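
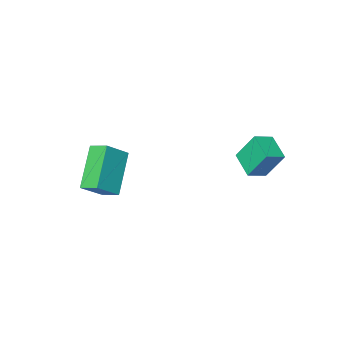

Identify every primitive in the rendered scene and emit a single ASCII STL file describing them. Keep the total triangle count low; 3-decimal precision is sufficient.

solid 
facet normal -0.755 -0.006 -0.656
outer loop
vertex 2.549 -2.678 -1.41
vertex 3.724 -1.575 -2.773
vertex 2.865 -3.453 -1.766
endloop
endfacet
facet normal -0.557 -0.523 0.645
outer loop
vertex 3.876 -3.445 -0.887
vertex 2.549 -2.678 -1.41
vertex 2.865 -3.453 -1.766
endloop
endfacet
facet normal -0.755 -0.006 -0.655
outer loop
vertex 2.865 -3.453 -1.766
vertex 3.724 -1.575 -2.773
vertex 4.039 -2.35 -3.129
endloop
endfacet
facet normal 0.347 -0.852 -0.391
outer loop
vertex 4.039 -2.35 -3.129
vertex 3.876 -3.445 -0.887
vertex 2.865 -3.453 -1.766
endloop
endfacet
facet normal -0.347 0.853 0.391
outer loop
vertex 2.549 -2.678 -1.41
vertex 4.735 -1.567 -1.894
vertex 3.724 -1.575 -2.773
endloop
endfacet
facet normal -0.557 -0.523 0.646
outer loop
vertex 3.561 -2.67 -0.531
vertex 2.549 -2.678 -1.41
vertex 3.876 -3.445 -0.887
endloop
endfacet
facet normal -0.347 0.852 0.391
outer loop
vertex 3.561 -2.67 -0.531
vertex 4.735 -1.567 -1.894
vertex 2.549 -2.678 -1.41
endloop
endfacet
facet normal 0.557 0.523 -0.645
outer loop
vertex 3.724 -1.575 -2.773
vertex 4.735 -1.567 -1.894
vertex 4.039 -2.35 -3.129
endloop
endfacet
facet normal 0.347 -0.853 -0.391
outer loop
vertex 5.051 -2.342 -2.25
vertex 3.876 -3.445 -0.887
vertex 4.039 -2.35 -3.129
endloop
endfacet
facet normal 0.556 0.523 -0.645
outer loop
vertex 4.039 -2.35 -3.129
vertex 4.735 -1.567 -1.894
vertex 5.051 -2.342 -2.25
endloop
endfacet
facet normal 0.755 0.006 0.656
outer loop
vertex 5.051 -2.342 -2.25
vertex 3.561 -2.67 -0.531
vertex 3.876 -3.445 -0.887
endloop
endfacet
facet normal 0.755 0.007 0.656
outer loop
vertex 4.735 -1.567 -1.894
vertex 3.561 -2.67 -0.531
vertex 5.051 -2.342 -2.25
endloop
endfacet
facet normal -0.328 0.376 0.866
outer loop
vertex -0.72 1.355 0.726
vertex -0.489 2.483 0.324
vertex -1.571 1.407 0.381
endloop
endfacet
facet normal -0.190 -0.925 0.330
outer loop
vertex -1.091 0.857 -0.884
vertex -0.72 1.355 0.726
vertex -1.571 1.407 0.381
endloop
endfacet
facet normal -0.329 0.377 0.866
outer loop
vertex -1.571 1.407 0.381
vertex -0.489 2.483 0.324
vertex -1.34 2.535 -0.022
endloop
endfacet
facet normal -0.925 0.055 -0.375
outer loop
vertex -1.34 2.535 -0.022
vertex -1.091 0.857 -0.884
vertex -1.571 1.407 0.381
endloop
endfacet
facet normal 0.925 -0.056 0.375
outer loop
vertex -0.72 1.355 0.726
vertex -0.009 1.933 -0.941
vertex -0.489 2.483 0.324
endloop
endfacet
facet normal -0.191 -0.925 0.330
outer loop
vertex -0.24 0.805 -0.538
vertex -0.72 1.355 0.726
vertex -1.091 0.857 -0.884
endloop
endfacet
facet normal 0.925 -0.055 0.375
outer loop
vertex -0.24 0.805 -0.538
vertex -0.009 1.933 -0.941
vertex -0.72 1.355 0.726
endloop
endfacet
facet normal 0.191 0.925 -0.330
outer loop
vertex -0.489 2.483 0.324
vertex -0.009 1.933 -0.941
vertex -1.34 2.535 -0.022
endloop
endfacet
facet normal -0.925 0.056 -0.376
outer loop
vertex -0.86 1.985 -1.286
vertex -1.091 0.857 -0.884
vertex -1.34 2.535 -0.022
endloop
endfacet
facet normal 0.190 0.925 -0.330
outer loop
vertex -1.34 2.535 -0.022
vertex -0.009 1.933 -0.941
vertex -0.86 1.985 -1.286
endloop
endfacet
facet normal 0.329 -0.376 -0.866
outer loop
vertex -0.86 1.985 -1.286
vertex -0.24 0.805 -0.538
vertex -1.091 0.857 -0.884
endloop
endfacet
facet normal 0.328 -0.377 -0.866
outer loop
vertex -0.009 1.933 -0.941
vertex -0.24 0.805 -0.538
vertex -0.86 1.985 -1.286
endloop
endfacet

endsolid


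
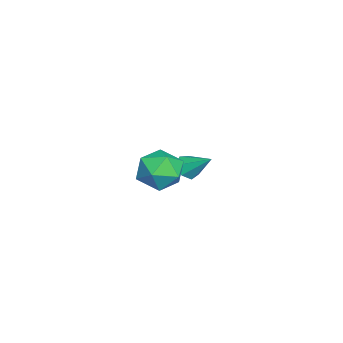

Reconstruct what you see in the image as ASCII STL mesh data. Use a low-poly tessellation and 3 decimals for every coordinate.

solid 
facet normal -0.876 0.375 0.303
outer loop
vertex 1.181 0.243 -0.554
vertex 1.447 -0.028 0.55
vertex 1.743 1.015 0.117
endloop
endfacet
facet normal -0.644 0.712 -0.280
outer loop
vertex 1.181 0.243 -0.554
vertex 1.743 1.015 0.117
vertex 2.063 0.866 -0.996
endloop
endfacet
facet normal -0.559 0.226 -0.797
outer loop
vertex 1.181 0.243 -0.554
vertex 2.063 0.866 -0.996
vertex 1.966 -0.269 -1.25
endloop
endfacet
facet normal -0.740 -0.411 -0.533
outer loop
vertex 1.181 0.243 -0.554
vertex 1.966 -0.269 -1.25
vertex 1.585 -0.821 -0.295
endloop
endfacet
facet normal -0.936 -0.320 0.147
outer loop
vertex 1.181 0.243 -0.554
vertex 1.585 -0.821 -0.295
vertex 1.447 -0.028 0.55
endloop
endfacet
facet normal -0.004 0.991 -0.134
outer loop
vertex 2.063 0.866 -0.996
vertex 1.743 1.015 0.117
vertex 2.875 0.981 -0.165
endloop
endfacet
facet normal -0.380 0.445 0.811
outer loop
vertex 1.743 1.015 0.117
vertex 1.447 -0.028 0.55
vertex 2.494 0.429 0.79
endloop
endfacet
facet normal -0.476 -0.679 0.559
outer loop
vertex 1.447 -0.028 0.55
vertex 1.585 -0.821 -0.295
vertex 2.397 -0.706 0.536
endloop
endfacet
facet normal -0.160 -0.826 -0.541
outer loop
vertex 1.585 -0.821 -0.295
vertex 1.966 -0.269 -1.25
vertex 2.717 -0.855 -0.577
endloop
endfacet
facet normal 0.132 0.206 -0.970
outer loop
vertex 1.966 -0.269 -1.25
vertex 2.063 0.866 -0.996
vertex 3.013 0.188 -1.01
endloop
endfacet
facet normal 0.740 0.411 0.533
outer loop
vertex 3.279 -0.083 0.094
vertex 2.875 0.981 -0.165
vertex 2.494 0.429 0.79
endloop
endfacet
facet normal 0.559 -0.226 0.797
outer loop
vertex 3.279 -0.083 0.094
vertex 2.494 0.429 0.79
vertex 2.397 -0.706 0.536
endloop
endfacet
facet normal 0.644 -0.712 0.280
outer loop
vertex 3.279 -0.083 0.094
vertex 2.397 -0.706 0.536
vertex 2.717 -0.855 -0.577
endloop
endfacet
facet normal 0.876 -0.375 -0.303
outer loop
vertex 3.279 -0.083 0.094
vertex 2.717 -0.855 -0.577
vertex 3.013 0.188 -1.01
endloop
endfacet
facet normal 0.936 0.320 -0.147
outer loop
vertex 3.279 -0.083 0.094
vertex 3.013 0.188 -1.01
vertex 2.875 0.981 -0.165
endloop
endfacet
facet normal 0.160 0.826 0.541
outer loop
vertex 2.494 0.429 0.79
vertex 2.875 0.981 -0.165
vertex 1.743 1.015 0.117
endloop
endfacet
facet normal -0.132 -0.206 0.970
outer loop
vertex 2.397 -0.706 0.536
vertex 2.494 0.429 0.79
vertex 1.447 -0.028 0.55
endloop
endfacet
facet normal 0.004 -0.991 0.134
outer loop
vertex 2.717 -0.855 -0.577
vertex 2.397 -0.706 0.536
vertex 1.585 -0.821 -0.295
endloop
endfacet
facet normal 0.380 -0.445 -0.811
outer loop
vertex 3.013 0.188 -1.01
vertex 2.717 -0.855 -0.577
vertex 1.966 -0.269 -1.25
endloop
endfacet
facet normal 0.476 0.679 -0.559
outer loop
vertex 2.875 0.981 -0.165
vertex 3.013 0.188 -1.01
vertex 2.063 0.866 -0.996
endloop
endfacet
facet normal -0.309 -0.735 -0.604
outer loop
vertex -2.729 0.235 -3.628
vertex -3.413 0.413 -3.494
vertex -2.98 0.658 -4.014
endloop
endfacet
facet normal 0.915 0.328 -0.236
outer loop
vertex -2.729 0.235 -3.628
vertex -2.98 0.658 -4.014
vertex -2.927 1.567 -2.546
endloop
endfacet
facet normal -0.310 -0.734 -0.604
outer loop
vertex -2.98 0.658 -4.014
vertex -3.413 0.413 -3.494
vertex -3.557 0.897 -4.008
endloop
endfacet
facet normal 0.326 0.799 -0.506
outer loop
vertex -2.98 0.658 -4.014
vertex -3.557 0.897 -4.008
vertex -2.927 1.567 -2.546
endloop
endfacet
facet normal -0.311 -0.734 -0.604
outer loop
vertex -3.557 0.897 -4.008
vertex -3.413 0.413 -3.494
vertex -4.026 0.772 -3.615
endloop
endfacet
facet normal -0.420 0.880 -0.222
outer loop
vertex -3.557 0.897 -4.008
vertex -4.026 0.772 -3.615
vertex -2.927 1.567 -2.546
endloop
endfacet
facet normal -0.311 -0.734 -0.604
outer loop
vertex -4.026 0.772 -3.615
vertex -3.413 0.413 -3.494
vertex -4.034 0.377 -3.131
endloop
endfacet
facet normal -0.760 0.509 0.403
outer loop
vertex -4.026 0.772 -3.615
vertex -4.034 0.377 -3.131
vertex -2.927 1.567 -2.546
endloop
endfacet
facet normal -0.310 -0.735 -0.603
outer loop
vertex -4.034 0.377 -3.131
vertex -3.413 0.413 -3.494
vertex -3.574 0.01 -2.92
endloop
endfacet
facet normal -0.439 -0.033 0.898
outer loop
vertex -4.034 0.377 -3.131
vertex -3.574 0.01 -2.92
vertex -2.927 1.567 -2.546
endloop
endfacet
facet normal -0.311 -0.735 -0.603
outer loop
vertex -3.574 0.01 -2.92
vertex -3.413 0.413 -3.494
vertex -2.994 -0.053 -3.142
endloop
endfacet
facet normal 0.304 -0.340 0.890
outer loop
vertex -3.574 0.01 -2.92
vertex -2.994 -0.053 -3.142
vertex -2.927 1.567 -2.546
endloop
endfacet
facet normal -0.309 -0.734 -0.604
outer loop
vertex -2.994 -0.053 -3.142
vertex -3.413 0.413 -3.494
vertex -2.729 0.235 -3.628
endloop
endfacet
facet normal 0.905 -0.180 0.387
outer loop
vertex -2.994 -0.053 -3.142
vertex -2.729 0.235 -3.628
vertex -2.927 1.567 -2.546
endloop
endfacet

endsolid


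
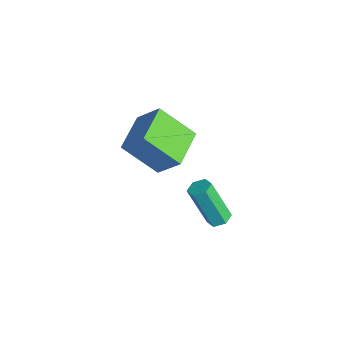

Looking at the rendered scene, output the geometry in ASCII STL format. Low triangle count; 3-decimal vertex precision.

solid 
facet normal -0.449 -0.598 0.664
outer loop
vertex -0.47 0.757 0.559
vertex -1.805 2.004 0.778
vertex -1.268 0.102 -0.571
endloop
endfacet
facet normal 0.725 -0.678 -0.119
outer loop
vertex -0.355 1.316 -1.918
vertex -0.47 0.757 0.559
vertex -1.268 0.102 -0.571
endloop
endfacet
facet normal -0.450 -0.598 0.664
outer loop
vertex -1.268 0.102 -0.571
vertex -1.805 2.004 0.778
vertex -2.602 1.35 -0.351
endloop
endfacet
facet normal -0.522 -0.427 -0.739
outer loop
vertex -2.602 1.35 -0.351
vertex -0.355 1.316 -1.918
vertex -1.268 0.102 -0.571
endloop
endfacet
facet normal 0.521 0.428 0.739
outer loop
vertex -0.47 0.757 0.559
vertex -0.892 3.218 -0.569
vertex -1.805 2.004 0.778
endloop
endfacet
facet normal 0.725 -0.678 -0.119
outer loop
vertex 0.442 1.97 -0.789
vertex -0.47 0.757 0.559
vertex -0.355 1.316 -1.918
endloop
endfacet
facet normal 0.522 0.428 0.738
outer loop
vertex 0.442 1.97 -0.789
vertex -0.892 3.218 -0.569
vertex -0.47 0.757 0.559
endloop
endfacet
facet normal -0.725 0.678 0.119
outer loop
vertex -1.805 2.004 0.778
vertex -0.892 3.218 -0.569
vertex -2.602 1.35 -0.351
endloop
endfacet
facet normal -0.521 -0.428 -0.738
outer loop
vertex -1.69 2.563 -1.699
vertex -0.355 1.316 -1.918
vertex -2.602 1.35 -0.351
endloop
endfacet
facet normal -0.725 0.678 0.119
outer loop
vertex -2.602 1.35 -0.351
vertex -0.892 3.218 -0.569
vertex -1.69 2.563 -1.699
endloop
endfacet
facet normal 0.450 0.598 -0.664
outer loop
vertex -1.69 2.563 -1.699
vertex 0.442 1.97 -0.789
vertex -0.355 1.316 -1.918
endloop
endfacet
facet normal 0.450 0.598 -0.664
outer loop
vertex -0.892 3.218 -0.569
vertex 0.442 1.97 -0.789
vertex -1.69 2.563 -1.699
endloop
endfacet
facet normal 0.283 0.312 -0.907
outer loop
vertex 3.875 1.882 -1.435
vertex 3.543 2.28 -1.402
vertex 4.031 2.334 -1.231
endloop
endfacet
facet normal 0.911 -0.384 0.153
outer loop
vertex 3.875 1.882 -1.435
vertex 4.031 2.334 -1.231
vertex 3.31 1.262 0.369
endloop
endfacet
facet normal 0.911 -0.382 0.154
outer loop
vertex 3.31 1.262 0.369
vertex 4.031 2.334 -1.231
vertex 3.465 1.714 0.574
endloop
endfacet
facet normal -0.285 -0.313 0.906
outer loop
vertex 3.31 1.262 0.369
vertex 3.465 1.714 0.574
vertex 2.977 1.66 0.402
endloop
endfacet
facet normal 0.283 0.312 -0.907
outer loop
vertex 4.031 2.334 -1.231
vertex 3.543 2.28 -1.402
vertex 3.698 2.732 -1.198
endloop
endfacet
facet normal 0.714 0.563 0.417
outer loop
vertex 4.031 2.334 -1.231
vertex 3.698 2.732 -1.198
vertex 3.465 1.714 0.574
endloop
endfacet
facet normal 0.714 0.562 0.417
outer loop
vertex 3.465 1.714 0.574
vertex 3.698 2.732 -1.198
vertex 3.133 2.112 0.606
endloop
endfacet
facet normal -0.285 -0.311 0.907
outer loop
vertex 3.465 1.714 0.574
vertex 3.133 2.112 0.606
vertex 2.977 1.66 0.402
endloop
endfacet
facet normal 0.283 0.312 -0.907
outer loop
vertex 3.698 2.732 -1.198
vertex 3.543 2.28 -1.402
vertex 3.21 2.678 -1.369
endloop
endfacet
facet normal -0.197 0.945 0.263
outer loop
vertex 3.698 2.732 -1.198
vertex 3.21 2.678 -1.369
vertex 3.133 2.112 0.606
endloop
endfacet
facet normal -0.197 0.945 0.263
outer loop
vertex 3.133 2.112 0.606
vertex 3.21 2.678 -1.369
vertex 2.645 2.058 0.435
endloop
endfacet
facet normal -0.283 -0.312 0.907
outer loop
vertex 3.133 2.112 0.606
vertex 2.645 2.058 0.435
vertex 2.977 1.66 0.402
endloop
endfacet
facet normal 0.285 0.313 -0.906
outer loop
vertex 3.21 2.678 -1.369
vertex 3.543 2.28 -1.402
vertex 3.055 2.226 -1.574
endloop
endfacet
facet normal -0.911 0.382 -0.154
outer loop
vertex 3.21 2.678 -1.369
vertex 3.055 2.226 -1.574
vertex 2.645 2.058 0.435
endloop
endfacet
facet normal -0.911 0.384 -0.154
outer loop
vertex 2.645 2.058 0.435
vertex 3.055 2.226 -1.574
vertex 2.489 1.606 0.231
endloop
endfacet
facet normal -0.283 -0.312 0.907
outer loop
vertex 2.645 2.058 0.435
vertex 2.489 1.606 0.231
vertex 2.977 1.66 0.402
endloop
endfacet
facet normal 0.285 0.311 -0.907
outer loop
vertex 3.055 2.226 -1.574
vertex 3.543 2.28 -1.402
vertex 3.387 1.828 -1.606
endloop
endfacet
facet normal -0.714 -0.562 -0.417
outer loop
vertex 3.055 2.226 -1.574
vertex 3.387 1.828 -1.606
vertex 2.489 1.606 0.231
endloop
endfacet
facet normal -0.714 -0.563 -0.417
outer loop
vertex 2.489 1.606 0.231
vertex 3.387 1.828 -1.606
vertex 2.822 1.208 0.198
endloop
endfacet
facet normal -0.283 -0.312 0.907
outer loop
vertex 2.489 1.606 0.231
vertex 2.822 1.208 0.198
vertex 2.977 1.66 0.402
endloop
endfacet
facet normal 0.283 0.312 -0.907
outer loop
vertex 3.387 1.828 -1.606
vertex 3.543 2.28 -1.402
vertex 3.875 1.882 -1.435
endloop
endfacet
facet normal 0.197 -0.945 -0.263
outer loop
vertex 3.387 1.828 -1.606
vertex 3.875 1.882 -1.435
vertex 2.822 1.208 0.198
endloop
endfacet
facet normal 0.197 -0.945 -0.263
outer loop
vertex 2.822 1.208 0.198
vertex 3.875 1.882 -1.435
vertex 3.31 1.262 0.369
endloop
endfacet
facet normal -0.283 -0.312 0.907
outer loop
vertex 2.822 1.208 0.198
vertex 3.31 1.262 0.369
vertex 2.977 1.66 0.402
endloop
endfacet

endsolid


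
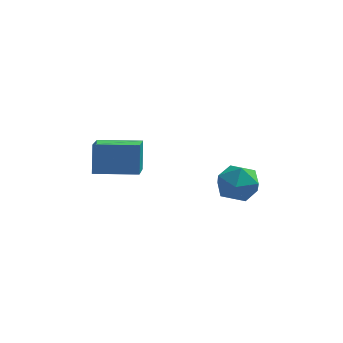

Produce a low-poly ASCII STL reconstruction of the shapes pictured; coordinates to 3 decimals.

solid 
facet normal -0.979 -0.195 -0.061
outer loop
vertex 2.265 -1.76 -0.857
vertex 2.469 -2.754 -0.961
vertex 2.332 -2.356 -0.032
endloop
endfacet
facet normal -0.858 0.381 0.345
outer loop
vertex 2.265 -1.76 -0.857
vertex 2.332 -2.356 -0.032
vertex 2.748 -1.425 -0.024
endloop
endfacet
facet normal -0.509 0.860 -0.051
outer loop
vertex 2.265 -1.76 -0.857
vertex 2.748 -1.425 -0.024
vertex 3.141 -1.247 -0.948
endloop
endfacet
facet normal -0.413 0.581 -0.702
outer loop
vertex 2.265 -1.76 -0.857
vertex 3.141 -1.247 -0.948
vertex 2.969 -2.069 -1.527
endloop
endfacet
facet normal -0.704 -0.070 -0.707
outer loop
vertex 2.265 -1.76 -0.857
vertex 2.969 -2.069 -1.527
vertex 2.469 -2.754 -0.961
endloop
endfacet
facet normal -0.432 0.185 0.883
outer loop
vertex 2.748 -1.425 -0.024
vertex 2.332 -2.356 -0.032
vertex 3.251 -2.211 0.387
endloop
endfacet
facet normal -0.627 -0.745 0.227
outer loop
vertex 2.332 -2.356 -0.032
vertex 2.469 -2.754 -0.961
vertex 3.079 -3.033 -0.192
endloop
endfacet
facet normal -0.181 -0.544 -0.819
outer loop
vertex 2.469 -2.754 -0.961
vertex 2.969 -2.069 -1.527
vertex 3.472 -2.855 -1.116
endloop
endfacet
facet normal 0.289 0.510 -0.810
outer loop
vertex 2.969 -2.069 -1.527
vertex 3.141 -1.247 -0.948
vertex 3.888 -1.924 -1.108
endloop
endfacet
facet normal 0.134 0.961 0.242
outer loop
vertex 3.141 -1.247 -0.948
vertex 2.748 -1.425 -0.024
vertex 3.751 -1.526 -0.179
endloop
endfacet
facet normal 0.413 -0.581 0.702
outer loop
vertex 3.955 -2.52 -0.283
vertex 3.251 -2.211 0.387
vertex 3.079 -3.033 -0.192
endloop
endfacet
facet normal 0.509 -0.860 0.051
outer loop
vertex 3.955 -2.52 -0.283
vertex 3.079 -3.033 -0.192
vertex 3.472 -2.855 -1.116
endloop
endfacet
facet normal 0.858 -0.381 -0.345
outer loop
vertex 3.955 -2.52 -0.283
vertex 3.472 -2.855 -1.116
vertex 3.888 -1.924 -1.108
endloop
endfacet
facet normal 0.979 0.195 0.061
outer loop
vertex 3.955 -2.52 -0.283
vertex 3.888 -1.924 -1.108
vertex 3.751 -1.526 -0.179
endloop
endfacet
facet normal 0.704 0.070 0.707
outer loop
vertex 3.955 -2.52 -0.283
vertex 3.751 -1.526 -0.179
vertex 3.251 -2.211 0.387
endloop
endfacet
facet normal -0.289 -0.510 0.810
outer loop
vertex 3.079 -3.033 -0.192
vertex 3.251 -2.211 0.387
vertex 2.332 -2.356 -0.032
endloop
endfacet
facet normal -0.134 -0.961 -0.242
outer loop
vertex 3.472 -2.855 -1.116
vertex 3.079 -3.033 -0.192
vertex 2.469 -2.754 -0.961
endloop
endfacet
facet normal 0.432 -0.185 -0.883
outer loop
vertex 3.888 -1.924 -1.108
vertex 3.472 -2.855 -1.116
vertex 2.969 -2.069 -1.527
endloop
endfacet
facet normal 0.627 0.745 -0.227
outer loop
vertex 3.751 -1.526 -0.179
vertex 3.888 -1.924 -1.108
vertex 3.141 -1.247 -0.948
endloop
endfacet
facet normal 0.181 0.544 0.819
outer loop
vertex 3.251 -2.211 0.387
vertex 3.751 -1.526 -0.179
vertex 2.748 -1.425 -0.024
endloop
endfacet
facet normal -0.998 -0.059 -0.009
outer loop
vertex -2.665 -2.409 1.494
vertex -2.761 -0.659 0.617
vertex -2.616 -3.052 0.206
endloop
endfacet
facet normal 0.049 -0.893 0.448
outer loop
vertex -0.739 -2.941 0.223
vertex -2.665 -2.409 1.494
vertex -2.616 -3.052 0.206
endloop
endfacet
facet normal -0.998 -0.059 -0.009
outer loop
vertex -2.616 -3.052 0.206
vertex -2.761 -0.659 0.617
vertex -2.711 -1.302 -0.671
endloop
endfacet
facet normal 0.034 -0.446 -0.894
outer loop
vertex -2.711 -1.302 -0.671
vertex -0.739 -2.941 0.223
vertex -2.616 -3.052 0.206
endloop
endfacet
facet normal -0.034 0.446 0.894
outer loop
vertex -2.665 -2.409 1.494
vertex -0.884 -0.548 0.634
vertex -2.761 -0.659 0.617
endloop
endfacet
facet normal 0.049 -0.893 0.448
outer loop
vertex -0.789 -2.298 1.511
vertex -2.665 -2.409 1.494
vertex -0.739 -2.941 0.223
endloop
endfacet
facet normal -0.035 0.446 0.894
outer loop
vertex -0.789 -2.298 1.511
vertex -0.884 -0.548 0.634
vertex -2.665 -2.409 1.494
endloop
endfacet
facet normal -0.049 0.893 -0.448
outer loop
vertex -2.761 -0.659 0.617
vertex -0.884 -0.548 0.634
vertex -2.711 -1.302 -0.671
endloop
endfacet
facet normal 0.035 -0.446 -0.894
outer loop
vertex -0.835 -1.191 -0.654
vertex -0.739 -2.941 0.223
vertex -2.711 -1.302 -0.671
endloop
endfacet
facet normal -0.049 0.893 -0.448
outer loop
vertex -2.711 -1.302 -0.671
vertex -0.884 -0.548 0.634
vertex -0.835 -1.191 -0.654
endloop
endfacet
facet normal 0.998 0.059 0.009
outer loop
vertex -0.835 -1.191 -0.654
vertex -0.789 -2.298 1.511
vertex -0.739 -2.941 0.223
endloop
endfacet
facet normal 0.998 0.059 0.009
outer loop
vertex -0.884 -0.548 0.634
vertex -0.789 -2.298 1.511
vertex -0.835 -1.191 -0.654
endloop
endfacet

endsolid


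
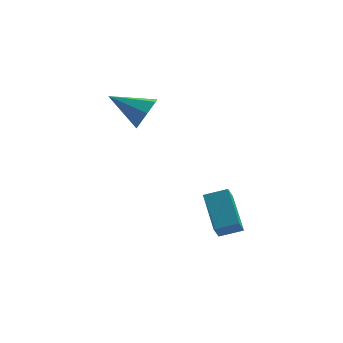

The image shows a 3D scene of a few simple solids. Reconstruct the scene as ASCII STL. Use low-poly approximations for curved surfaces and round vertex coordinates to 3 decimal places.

solid 
facet normal 0.867 -0.236 -0.438
outer loop
vertex -1.06 -0.554 2.95
vertex -1.439 -1.054 2.47
vertex -1.285 -0.287 2.361
endloop
endfacet
facet normal -0.002 0.911 0.413
outer loop
vertex -1.06 -0.554 2.95
vertex -1.285 -0.287 2.361
vertex -2.861 -0.666 3.19
endloop
endfacet
facet normal 0.867 -0.236 -0.439
outer loop
vertex -1.285 -0.287 2.361
vertex -1.439 -1.054 2.47
vertex -1.626 -0.597 1.854
endloop
endfacet
facet normal -0.367 0.883 -0.293
outer loop
vertex -1.285 -0.287 2.361
vertex -1.626 -0.597 1.854
vertex -2.861 -0.666 3.19
endloop
endfacet
facet normal 0.867 -0.236 -0.438
outer loop
vertex -1.626 -0.597 1.854
vertex -1.439 -1.054 2.47
vertex -1.826 -1.252 1.811
endloop
endfacet
facet normal -0.716 0.261 -0.648
outer loop
vertex -1.626 -0.597 1.854
vertex -1.826 -1.252 1.811
vertex -2.861 -0.666 3.19
endloop
endfacet
facet normal 0.867 -0.237 -0.438
outer loop
vertex -1.826 -1.252 1.811
vertex -1.439 -1.054 2.47
vertex -1.735 -1.757 2.265
endloop
endfacet
facet normal -0.786 -0.486 -0.383
outer loop
vertex -1.826 -1.252 1.811
vertex -1.735 -1.757 2.265
vertex -2.861 -0.666 3.19
endloop
endfacet
facet normal 0.867 -0.237 -0.439
outer loop
vertex -1.735 -1.757 2.265
vertex -1.439 -1.054 2.47
vertex -1.42 -1.733 2.874
endloop
endfacet
facet normal -0.524 -0.797 0.302
outer loop
vertex -1.735 -1.757 2.265
vertex -1.42 -1.733 2.874
vertex -2.861 -0.666 3.19
endloop
endfacet
facet normal 0.867 -0.236 -0.438
outer loop
vertex -1.42 -1.733 2.874
vertex -1.439 -1.054 2.47
vertex -1.12 -1.198 3.179
endloop
endfacet
facet normal -0.128 -0.436 0.891
outer loop
vertex -1.42 -1.733 2.874
vertex -1.12 -1.198 3.179
vertex -2.861 -0.666 3.19
endloop
endfacet
facet normal 0.867 -0.237 -0.438
outer loop
vertex -1.12 -1.198 3.179
vertex -1.439 -1.054 2.47
vertex -1.06 -0.554 2.95
endloop
endfacet
facet normal 0.105 0.324 0.940
outer loop
vertex -1.12 -1.198 3.179
vertex -1.06 -0.554 2.95
vertex -2.861 -0.666 3.19
endloop
endfacet
facet normal -0.952 -0.056 -0.301
outer loop
vertex 1.008 -3.448 -2.28
vertex 0.632 -1.983 -1.361
vertex 1.204 -2.951 -2.992
endloop
endfacet
facet normal 0.213 -0.828 -0.519
outer loop
vertex 2.128 -2.897 -2.699
vertex 1.008 -3.448 -2.28
vertex 1.204 -2.951 -2.992
endloop
endfacet
facet normal -0.952 -0.054 -0.302
outer loop
vertex 1.204 -2.951 -2.992
vertex 0.632 -1.983 -1.361
vertex 0.829 -1.486 -2.072
endloop
endfacet
facet normal 0.221 0.559 -0.799
outer loop
vertex 0.829 -1.486 -2.072
vertex 2.128 -2.897 -2.699
vertex 1.204 -2.951 -2.992
endloop
endfacet
facet normal -0.221 -0.558 0.800
outer loop
vertex 1.008 -3.448 -2.28
vertex 1.556 -1.929 -1.068
vertex 0.632 -1.983 -1.361
endloop
endfacet
facet normal 0.213 -0.828 -0.520
outer loop
vertex 1.931 -3.394 -1.988
vertex 1.008 -3.448 -2.28
vertex 2.128 -2.897 -2.699
endloop
endfacet
facet normal -0.220 -0.559 0.800
outer loop
vertex 1.931 -3.394 -1.988
vertex 1.556 -1.929 -1.068
vertex 1.008 -3.448 -2.28
endloop
endfacet
facet normal -0.213 0.828 0.519
outer loop
vertex 0.632 -1.983 -1.361
vertex 1.556 -1.929 -1.068
vertex 0.829 -1.486 -2.072
endloop
endfacet
facet normal 0.220 0.558 -0.800
outer loop
vertex 1.752 -1.432 -1.78
vertex 2.128 -2.897 -2.699
vertex 0.829 -1.486 -2.072
endloop
endfacet
facet normal -0.213 0.828 0.519
outer loop
vertex 0.829 -1.486 -2.072
vertex 1.556 -1.929 -1.068
vertex 1.752 -1.432 -1.78
endloop
endfacet
facet normal 0.952 0.055 0.302
outer loop
vertex 1.752 -1.432 -1.78
vertex 1.931 -3.394 -1.988
vertex 2.128 -2.897 -2.699
endloop
endfacet
facet normal 0.952 0.055 0.301
outer loop
vertex 1.556 -1.929 -1.068
vertex 1.931 -3.394 -1.988
vertex 1.752 -1.432 -1.78
endloop
endfacet

endsolid


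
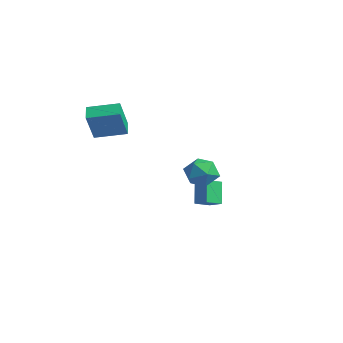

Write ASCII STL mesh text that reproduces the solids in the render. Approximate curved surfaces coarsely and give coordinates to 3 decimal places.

solid 
facet normal -0.780 0.560 0.278
outer loop
vertex 3.208 0.757 0.79
vertex 2.557 0.046 0.397
vertex 2.864 -0.02 1.39
endloop
endfacet
facet normal -0.227 0.656 0.719
outer loop
vertex 3.208 0.757 0.79
vertex 2.864 -0.02 1.39
vertex 3.862 0.272 1.439
endloop
endfacet
facet normal 0.327 0.885 0.332
outer loop
vertex 3.208 0.757 0.79
vertex 3.862 0.272 1.439
vertex 4.172 0.519 0.476
endloop
endfacet
facet normal 0.116 0.930 -0.348
outer loop
vertex 3.208 0.757 0.79
vertex 4.172 0.519 0.476
vertex 3.366 0.379 -0.167
endloop
endfacet
facet normal -0.567 0.730 -0.382
outer loop
vertex 3.208 0.757 0.79
vertex 3.366 0.379 -0.167
vertex 2.557 0.046 0.397
endloop
endfacet
facet normal -0.055 0.021 0.998
outer loop
vertex 3.862 0.272 1.439
vertex 2.864 -0.02 1.39
vertex 3.614 -0.739 1.447
endloop
endfacet
facet normal -0.949 -0.132 0.285
outer loop
vertex 2.864 -0.02 1.39
vertex 2.557 0.046 0.397
vertex 2.808 -0.879 0.804
endloop
endfacet
facet normal -0.605 0.142 -0.784
outer loop
vertex 2.557 0.046 0.397
vertex 3.366 0.379 -0.167
vertex 3.118 -0.632 -0.159
endloop
endfacet
facet normal 0.501 0.465 -0.730
outer loop
vertex 3.366 0.379 -0.167
vertex 4.172 0.519 0.476
vertex 4.116 -0.34 -0.11
endloop
endfacet
facet normal 0.842 0.392 0.371
outer loop
vertex 4.172 0.519 0.476
vertex 3.862 0.272 1.439
vertex 4.423 -0.406 0.883
endloop
endfacet
facet normal -0.116 -0.930 0.348
outer loop
vertex 3.772 -1.117 0.49
vertex 3.614 -0.739 1.447
vertex 2.808 -0.879 0.804
endloop
endfacet
facet normal -0.327 -0.885 -0.332
outer loop
vertex 3.772 -1.117 0.49
vertex 2.808 -0.879 0.804
vertex 3.118 -0.632 -0.159
endloop
endfacet
facet normal 0.227 -0.656 -0.719
outer loop
vertex 3.772 -1.117 0.49
vertex 3.118 -0.632 -0.159
vertex 4.116 -0.34 -0.11
endloop
endfacet
facet normal 0.780 -0.560 -0.278
outer loop
vertex 3.772 -1.117 0.49
vertex 4.116 -0.34 -0.11
vertex 4.423 -0.406 0.883
endloop
endfacet
facet normal 0.567 -0.730 0.382
outer loop
vertex 3.772 -1.117 0.49
vertex 4.423 -0.406 0.883
vertex 3.614 -0.739 1.447
endloop
endfacet
facet normal -0.501 -0.465 0.730
outer loop
vertex 2.808 -0.879 0.804
vertex 3.614 -0.739 1.447
vertex 2.864 -0.02 1.39
endloop
endfacet
facet normal -0.842 -0.392 -0.371
outer loop
vertex 3.118 -0.632 -0.159
vertex 2.808 -0.879 0.804
vertex 2.557 0.046 0.397
endloop
endfacet
facet normal 0.055 -0.021 -0.998
outer loop
vertex 4.116 -0.34 -0.11
vertex 3.118 -0.632 -0.159
vertex 3.366 0.379 -0.167
endloop
endfacet
facet normal 0.949 0.132 -0.285
outer loop
vertex 4.423 -0.406 0.883
vertex 4.116 -0.34 -0.11
vertex 4.172 0.519 0.476
endloop
endfacet
facet normal 0.605 -0.142 0.784
outer loop
vertex 3.614 -0.739 1.447
vertex 4.423 -0.406 0.883
vertex 3.862 0.272 1.439
endloop
endfacet
facet normal -0.782 0.441 0.440
outer loop
vertex -3.997 -2.889 3.483
vertex -2.955 -1.372 3.815
vertex -4.566 -2.105 1.688
endloop
endfacet
facet normal -0.557 -0.811 -0.178
outer loop
vertex -3.745 -2.568 1.225
vertex -3.997 -2.889 3.483
vertex -4.566 -2.105 1.688
endloop
endfacet
facet normal -0.782 0.441 0.441
outer loop
vertex -4.566 -2.105 1.688
vertex -2.955 -1.372 3.815
vertex -3.525 -0.588 2.019
endloop
endfacet
facet normal -0.280 0.384 -0.880
outer loop
vertex -3.525 -0.588 2.019
vertex -3.745 -2.568 1.225
vertex -4.566 -2.105 1.688
endloop
endfacet
facet normal 0.279 -0.384 0.880
outer loop
vertex -3.997 -2.889 3.483
vertex -2.134 -1.835 3.352
vertex -2.955 -1.372 3.815
endloop
endfacet
facet normal -0.557 -0.811 -0.177
outer loop
vertex -3.175 -3.352 3.021
vertex -3.997 -2.889 3.483
vertex -3.745 -2.568 1.225
endloop
endfacet
facet normal 0.279 -0.383 0.880
outer loop
vertex -3.175 -3.352 3.021
vertex -2.134 -1.835 3.352
vertex -3.997 -2.889 3.483
endloop
endfacet
facet normal 0.557 0.811 0.177
outer loop
vertex -2.955 -1.372 3.815
vertex -2.134 -1.835 3.352
vertex -3.525 -0.588 2.019
endloop
endfacet
facet normal -0.279 0.384 -0.880
outer loop
vertex -2.703 -1.051 1.557
vertex -3.745 -2.568 1.225
vertex -3.525 -0.588 2.019
endloop
endfacet
facet normal 0.557 0.811 0.178
outer loop
vertex -3.525 -0.588 2.019
vertex -2.134 -1.835 3.352
vertex -2.703 -1.051 1.557
endloop
endfacet
facet normal 0.782 -0.441 -0.441
outer loop
vertex -2.703 -1.051 1.557
vertex -3.175 -3.352 3.021
vertex -3.745 -2.568 1.225
endloop
endfacet
facet normal 0.782 -0.441 -0.440
outer loop
vertex -2.134 -1.835 3.352
vertex -3.175 -3.352 3.021
vertex -2.703 -1.051 1.557
endloop
endfacet
facet normal -0.446 0.284 0.849
outer loop
vertex -1.299 3.145 -2.343
vertex -1.396 4.196 -2.746
vertex -2.19 2.913 -2.734
endloop
endfacet
facet normal 0.086 -0.930 0.357
outer loop
vertex -1.484 2.464 -4.074
vertex -1.299 3.145 -2.343
vertex -2.19 2.913 -2.734
endloop
endfacet
facet normal -0.446 0.284 0.849
outer loop
vertex -2.19 2.913 -2.734
vertex -1.396 4.196 -2.746
vertex -2.287 3.964 -3.137
endloop
endfacet
facet normal -0.890 -0.232 -0.391
outer loop
vertex -2.287 3.964 -3.137
vertex -1.484 2.464 -4.074
vertex -2.19 2.913 -2.734
endloop
endfacet
facet normal 0.890 0.232 0.391
outer loop
vertex -1.299 3.145 -2.343
vertex -0.69 3.747 -4.086
vertex -1.396 4.196 -2.746
endloop
endfacet
facet normal 0.086 -0.930 0.357
outer loop
vertex -0.593 2.696 -3.683
vertex -1.299 3.145 -2.343
vertex -1.484 2.464 -4.074
endloop
endfacet
facet normal 0.890 0.232 0.391
outer loop
vertex -0.593 2.696 -3.683
vertex -0.69 3.747 -4.086
vertex -1.299 3.145 -2.343
endloop
endfacet
facet normal -0.086 0.930 -0.357
outer loop
vertex -1.396 4.196 -2.746
vertex -0.69 3.747 -4.086
vertex -2.287 3.964 -3.137
endloop
endfacet
facet normal -0.890 -0.232 -0.391
outer loop
vertex -1.581 3.515 -4.477
vertex -1.484 2.464 -4.074
vertex -2.287 3.964 -3.137
endloop
endfacet
facet normal -0.086 0.930 -0.357
outer loop
vertex -2.287 3.964 -3.137
vertex -0.69 3.747 -4.086
vertex -1.581 3.515 -4.477
endloop
endfacet
facet normal 0.446 -0.284 -0.849
outer loop
vertex -1.581 3.515 -4.477
vertex -0.593 2.696 -3.683
vertex -1.484 2.464 -4.074
endloop
endfacet
facet normal 0.446 -0.284 -0.849
outer loop
vertex -0.69 3.747 -4.086
vertex -0.593 2.696 -3.683
vertex -1.581 3.515 -4.477
endloop
endfacet

endsolid


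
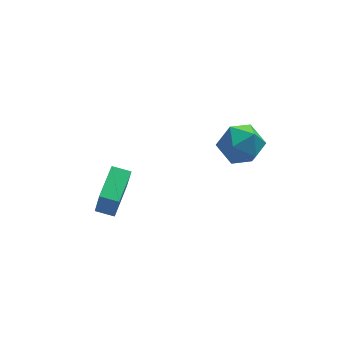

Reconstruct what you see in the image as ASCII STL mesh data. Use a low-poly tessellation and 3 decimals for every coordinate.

solid 
facet normal -0.498 -0.855 -0.148
outer loop
vertex -1.39 0.856 -1.255
vertex -2.174 1.281 -1.074
vertex -1.537 1.187 -2.67
endloop
endfacet
facet normal 0.861 -0.467 -0.199
outer loop
vertex -0.586 2.819 -2.386
vertex -1.39 0.856 -1.255
vertex -1.537 1.187 -2.67
endloop
endfacet
facet normal -0.499 -0.854 -0.149
outer loop
vertex -1.537 1.187 -2.67
vertex -2.174 1.281 -1.074
vertex -2.321 1.613 -2.488
endloop
endfacet
facet normal -0.101 0.228 -0.969
outer loop
vertex -2.321 1.613 -2.488
vertex -0.586 2.819 -2.386
vertex -1.537 1.187 -2.67
endloop
endfacet
facet normal 0.101 -0.227 0.969
outer loop
vertex -1.39 0.856 -1.255
vertex -1.223 2.913 -0.79
vertex -2.174 1.281 -1.074
endloop
endfacet
facet normal 0.861 -0.468 -0.199
outer loop
vertex -0.439 2.487 -0.972
vertex -1.39 0.856 -1.255
vertex -0.586 2.819 -2.386
endloop
endfacet
facet normal 0.101 -0.227 0.969
outer loop
vertex -0.439 2.487 -0.972
vertex -1.223 2.913 -0.79
vertex -1.39 0.856 -1.255
endloop
endfacet
facet normal -0.861 0.467 0.199
outer loop
vertex -2.174 1.281 -1.074
vertex -1.223 2.913 -0.79
vertex -2.321 1.613 -2.488
endloop
endfacet
facet normal -0.101 0.227 -0.969
outer loop
vertex -1.37 3.244 -2.205
vertex -0.586 2.819 -2.386
vertex -2.321 1.613 -2.488
endloop
endfacet
facet normal -0.861 0.468 0.199
outer loop
vertex -2.321 1.613 -2.488
vertex -1.223 2.913 -0.79
vertex -1.37 3.244 -2.205
endloop
endfacet
facet normal 0.498 0.855 0.149
outer loop
vertex -1.37 3.244 -2.205
vertex -0.439 2.487 -0.972
vertex -0.586 2.819 -2.386
endloop
endfacet
facet normal 0.498 0.854 0.148
outer loop
vertex -1.223 2.913 -0.79
vertex -0.439 2.487 -0.972
vertex -1.37 3.244 -2.205
endloop
endfacet
facet normal -0.031 0.840 0.542
outer loop
vertex 3.127 -0.031 3.582
vertex 3.079 -0.636 4.517
vertex 4.067 -0.331 4.101
endloop
endfacet
facet normal 0.335 0.940 -0.063
outer loop
vertex 3.127 -0.031 3.582
vertex 4.067 -0.331 4.101
vertex 4.003 -0.383 2.989
endloop
endfacet
facet normal -0.096 0.787 -0.610
outer loop
vertex 3.127 -0.031 3.582
vertex 4.003 -0.383 2.989
vertex 2.975 -0.719 2.718
endloop
endfacet
facet normal -0.729 0.592 -0.343
outer loop
vertex 3.127 -0.031 3.582
vertex 2.975 -0.719 2.718
vertex 2.404 -0.875 3.663
endloop
endfacet
facet normal -0.688 0.625 0.369
outer loop
vertex 3.127 -0.031 3.582
vertex 2.404 -0.875 3.663
vertex 3.079 -0.636 4.517
endloop
endfacet
facet normal 0.877 0.476 -0.073
outer loop
vertex 4.003 -0.383 2.989
vertex 4.067 -0.331 4.101
vertex 4.496 -1.205 3.557
endloop
endfacet
facet normal 0.285 0.313 0.906
outer loop
vertex 4.067 -0.331 4.101
vertex 3.079 -0.636 4.517
vertex 3.925 -1.361 4.502
endloop
endfacet
facet normal -0.779 -0.035 0.626
outer loop
vertex 3.079 -0.636 4.517
vertex 2.404 -0.875 3.663
vertex 2.897 -1.697 4.231
endloop
endfacet
facet normal -0.846 -0.088 -0.526
outer loop
vertex 2.404 -0.875 3.663
vertex 2.975 -0.719 2.718
vertex 2.833 -1.749 3.119
endloop
endfacet
facet normal 0.178 0.228 -0.957
outer loop
vertex 2.975 -0.719 2.718
vertex 4.003 -0.383 2.989
vertex 3.821 -1.444 2.703
endloop
endfacet
facet normal 0.729 -0.592 0.343
outer loop
vertex 3.773 -2.049 3.638
vertex 4.496 -1.205 3.557
vertex 3.925 -1.361 4.502
endloop
endfacet
facet normal 0.096 -0.787 0.610
outer loop
vertex 3.773 -2.049 3.638
vertex 3.925 -1.361 4.502
vertex 2.897 -1.697 4.231
endloop
endfacet
facet normal -0.335 -0.940 0.063
outer loop
vertex 3.773 -2.049 3.638
vertex 2.897 -1.697 4.231
vertex 2.833 -1.749 3.119
endloop
endfacet
facet normal 0.031 -0.840 -0.542
outer loop
vertex 3.773 -2.049 3.638
vertex 2.833 -1.749 3.119
vertex 3.821 -1.444 2.703
endloop
endfacet
facet normal 0.688 -0.625 -0.369
outer loop
vertex 3.773 -2.049 3.638
vertex 3.821 -1.444 2.703
vertex 4.496 -1.205 3.557
endloop
endfacet
facet normal 0.846 0.088 0.526
outer loop
vertex 3.925 -1.361 4.502
vertex 4.496 -1.205 3.557
vertex 4.067 -0.331 4.101
endloop
endfacet
facet normal -0.178 -0.228 0.957
outer loop
vertex 2.897 -1.697 4.231
vertex 3.925 -1.361 4.502
vertex 3.079 -0.636 4.517
endloop
endfacet
facet normal -0.877 -0.476 0.073
outer loop
vertex 2.833 -1.749 3.119
vertex 2.897 -1.697 4.231
vertex 2.404 -0.875 3.663
endloop
endfacet
facet normal -0.285 -0.313 -0.906
outer loop
vertex 3.821 -1.444 2.703
vertex 2.833 -1.749 3.119
vertex 2.975 -0.719 2.718
endloop
endfacet
facet normal 0.779 0.035 -0.626
outer loop
vertex 4.496 -1.205 3.557
vertex 3.821 -1.444 2.703
vertex 4.003 -0.383 2.989
endloop
endfacet

endsolid


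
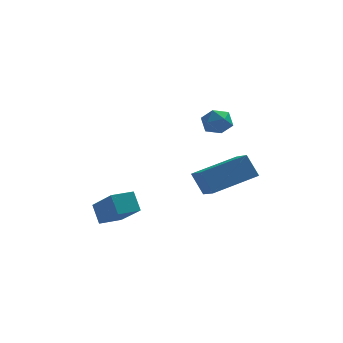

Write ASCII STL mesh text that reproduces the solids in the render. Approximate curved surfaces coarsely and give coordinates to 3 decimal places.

solid 
facet normal 0.121 0.461 0.879
outer loop
vertex 0.64 -1.222 1.542
vertex 0.558 -1.818 1.866
vertex 1.182 -1.616 1.674
endloop
endfacet
facet normal 0.488 0.793 0.364
outer loop
vertex 0.64 -1.222 1.542
vertex 1.182 -1.616 1.674
vertex 1.126 -1.304 1.069
endloop
endfacet
facet normal 0.028 0.989 -0.143
outer loop
vertex 0.64 -1.222 1.542
vertex 1.126 -1.304 1.069
vertex 0.467 -1.312 0.887
endloop
endfacet
facet normal -0.624 0.779 0.058
outer loop
vertex 0.64 -1.222 1.542
vertex 0.467 -1.312 0.887
vertex 0.116 -1.63 1.38
endloop
endfacet
facet normal -0.566 0.453 0.689
outer loop
vertex 0.64 -1.222 1.542
vertex 0.116 -1.63 1.38
vertex 0.558 -1.818 1.866
endloop
endfacet
facet normal 0.943 0.322 0.079
outer loop
vertex 1.126 -1.304 1.069
vertex 1.182 -1.616 1.674
vertex 1.344 -1.95 1.1
endloop
endfacet
facet normal 0.350 -0.215 0.912
outer loop
vertex 1.182 -1.616 1.674
vertex 0.558 -1.818 1.866
vertex 0.993 -2.268 1.593
endloop
endfacet
facet normal -0.763 -0.228 0.605
outer loop
vertex 0.558 -1.818 1.866
vertex 0.116 -1.63 1.38
vertex 0.334 -2.276 1.411
endloop
endfacet
facet normal -0.858 0.300 -0.417
outer loop
vertex 0.116 -1.63 1.38
vertex 0.467 -1.312 0.887
vertex 0.278 -1.964 0.806
endloop
endfacet
facet normal 0.197 0.641 -0.742
outer loop
vertex 0.467 -1.312 0.887
vertex 1.126 -1.304 1.069
vertex 0.902 -1.762 0.614
endloop
endfacet
facet normal 0.624 -0.779 -0.058
outer loop
vertex 0.82 -2.358 0.938
vertex 1.344 -1.95 1.1
vertex 0.993 -2.268 1.593
endloop
endfacet
facet normal -0.028 -0.989 0.143
outer loop
vertex 0.82 -2.358 0.938
vertex 0.993 -2.268 1.593
vertex 0.334 -2.276 1.411
endloop
endfacet
facet normal -0.488 -0.793 -0.364
outer loop
vertex 0.82 -2.358 0.938
vertex 0.334 -2.276 1.411
vertex 0.278 -1.964 0.806
endloop
endfacet
facet normal -0.121 -0.461 -0.879
outer loop
vertex 0.82 -2.358 0.938
vertex 0.278 -1.964 0.806
vertex 0.902 -1.762 0.614
endloop
endfacet
facet normal 0.566 -0.453 -0.689
outer loop
vertex 0.82 -2.358 0.938
vertex 0.902 -1.762 0.614
vertex 1.344 -1.95 1.1
endloop
endfacet
facet normal 0.858 -0.300 0.417
outer loop
vertex 0.993 -2.268 1.593
vertex 1.344 -1.95 1.1
vertex 1.182 -1.616 1.674
endloop
endfacet
facet normal -0.197 -0.641 0.742
outer loop
vertex 0.334 -2.276 1.411
vertex 0.993 -2.268 1.593
vertex 0.558 -1.818 1.866
endloop
endfacet
facet normal -0.943 -0.322 -0.079
outer loop
vertex 0.278 -1.964 0.806
vertex 0.334 -2.276 1.411
vertex 0.116 -1.63 1.38
endloop
endfacet
facet normal -0.350 0.215 -0.912
outer loop
vertex 0.902 -1.762 0.614
vertex 0.278 -1.964 0.806
vertex 0.467 -1.312 0.887
endloop
endfacet
facet normal 0.763 0.228 -0.605
outer loop
vertex 1.344 -1.95 1.1
vertex 0.902 -1.762 0.614
vertex 1.126 -1.304 1.069
endloop
endfacet
facet normal -0.415 0.330 0.848
outer loop
vertex 1.883 -1.799 -0.567
vertex 1.558 -0.572 -1.204
vertex 0.078 -2.578 -1.146
endloop
endfacet
facet normal 0.229 -0.864 0.448
outer loop
vertex 0.542 -2.948 -2.096
vertex 1.883 -1.799 -0.567
vertex 0.078 -2.578 -1.146
endloop
endfacet
facet normal -0.414 0.330 0.848
outer loop
vertex 0.078 -2.578 -1.146
vertex 1.558 -0.572 -1.204
vertex -0.248 -1.351 -1.783
endloop
endfacet
facet normal -0.881 -0.380 -0.282
outer loop
vertex -0.248 -1.351 -1.783
vertex 0.542 -2.948 -2.096
vertex 0.078 -2.578 -1.146
endloop
endfacet
facet normal 0.881 0.380 0.282
outer loop
vertex 1.883 -1.799 -0.567
vertex 2.022 -0.942 -2.154
vertex 1.558 -0.572 -1.204
endloop
endfacet
facet normal 0.229 -0.864 0.449
outer loop
vertex 2.348 -2.169 -1.517
vertex 1.883 -1.799 -0.567
vertex 0.542 -2.948 -2.096
endloop
endfacet
facet normal 0.880 0.381 0.283
outer loop
vertex 2.348 -2.169 -1.517
vertex 2.022 -0.942 -2.154
vertex 1.883 -1.799 -0.567
endloop
endfacet
facet normal -0.229 0.864 -0.448
outer loop
vertex 1.558 -0.572 -1.204
vertex 2.022 -0.942 -2.154
vertex -0.248 -1.351 -1.783
endloop
endfacet
facet normal -0.881 -0.380 -0.283
outer loop
vertex 0.217 -1.721 -2.733
vertex 0.542 -2.948 -2.096
vertex -0.248 -1.351 -1.783
endloop
endfacet
facet normal -0.229 0.864 -0.449
outer loop
vertex -0.248 -1.351 -1.783
vertex 2.022 -0.942 -2.154
vertex 0.217 -1.721 -2.733
endloop
endfacet
facet normal 0.414 -0.330 -0.848
outer loop
vertex 0.217 -1.721 -2.733
vertex 2.348 -2.169 -1.517
vertex 0.542 -2.948 -2.096
endloop
endfacet
facet normal 0.415 -0.330 -0.848
outer loop
vertex 2.022 -0.942 -2.154
vertex 2.348 -2.169 -1.517
vertex 0.217 -1.721 -2.733
endloop
endfacet
facet normal -0.410 0.674 -0.614
outer loop
vertex -4.063 -2.907 -2.712
vertex -3.22 -2.43 -2.752
vertex -3.802 -3.431 -3.461
endloop
endfacet
facet normal -0.870 -0.492 0.041
outer loop
vertex -3.06 -4.65 -2.348
vertex -4.063 -2.907 -2.712
vertex -3.802 -3.431 -3.461
endloop
endfacet
facet normal -0.410 0.674 -0.615
outer loop
vertex -3.802 -3.431 -3.461
vertex -3.22 -2.43 -2.752
vertex -2.959 -2.954 -3.5
endloop
endfacet
facet normal 0.276 -0.551 -0.787
outer loop
vertex -2.959 -2.954 -3.5
vertex -3.06 -4.65 -2.348
vertex -3.802 -3.431 -3.461
endloop
endfacet
facet normal -0.275 0.552 0.787
outer loop
vertex -4.063 -2.907 -2.712
vertex -2.478 -3.649 -1.639
vertex -3.22 -2.43 -2.752
endloop
endfacet
facet normal -0.870 -0.492 0.041
outer loop
vertex -3.321 -4.126 -1.6
vertex -4.063 -2.907 -2.712
vertex -3.06 -4.65 -2.348
endloop
endfacet
facet normal -0.275 0.551 0.788
outer loop
vertex -3.321 -4.126 -1.6
vertex -2.478 -3.649 -1.639
vertex -4.063 -2.907 -2.712
endloop
endfacet
facet normal 0.870 0.492 -0.041
outer loop
vertex -3.22 -2.43 -2.752
vertex -2.478 -3.649 -1.639
vertex -2.959 -2.954 -3.5
endloop
endfacet
facet normal 0.275 -0.551 -0.788
outer loop
vertex -2.217 -4.173 -2.388
vertex -3.06 -4.65 -2.348
vertex -2.959 -2.954 -3.5
endloop
endfacet
facet normal 0.870 0.492 -0.041
outer loop
vertex -2.959 -2.954 -3.5
vertex -2.478 -3.649 -1.639
vertex -2.217 -4.173 -2.388
endloop
endfacet
facet normal 0.410 -0.673 0.615
outer loop
vertex -2.217 -4.173 -2.388
vertex -3.321 -4.126 -1.6
vertex -3.06 -4.65 -2.348
endloop
endfacet
facet normal 0.410 -0.674 0.614
outer loop
vertex -2.478 -3.649 -1.639
vertex -3.321 -4.126 -1.6
vertex -2.217 -4.173 -2.388
endloop
endfacet

endsolid


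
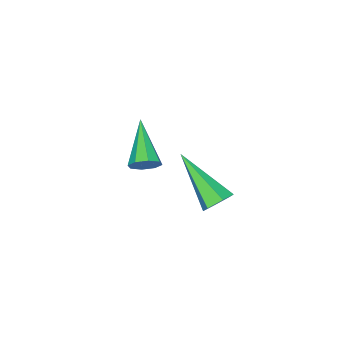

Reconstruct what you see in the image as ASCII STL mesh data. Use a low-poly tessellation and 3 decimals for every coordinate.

solid 
facet normal 0.575 0.618 -0.536
outer loop
vertex 1.303 0.837 0.165
vertex 0.938 0.883 -0.174
vertex 1.065 1.126 0.243
endloop
endfacet
facet normal 0.357 0.042 0.933
outer loop
vertex 1.303 0.837 0.165
vertex 1.065 1.126 0.243
vertex -0.018 -0.143 0.714
endloop
endfacet
facet normal 0.575 0.619 -0.536
outer loop
vertex 1.065 1.126 0.243
vertex 0.938 0.883 -0.174
vertex 0.753 1.273 0.078
endloop
endfacet
facet normal -0.213 0.494 0.843
outer loop
vertex 1.065 1.126 0.243
vertex 0.753 1.273 0.078
vertex -0.018 -0.143 0.714
endloop
endfacet
facet normal 0.578 0.618 -0.533
outer loop
vertex 0.753 1.273 0.078
vertex 0.938 0.883 -0.174
vertex 0.55 1.192 -0.236
endloop
endfacet
facet normal -0.753 0.563 0.341
outer loop
vertex 0.753 1.273 0.078
vertex 0.55 1.192 -0.236
vertex -0.018 -0.143 0.714
endloop
endfacet
facet normal 0.576 0.616 -0.537
outer loop
vertex 0.55 1.192 -0.236
vertex 0.938 0.883 -0.174
vertex 0.573 0.929 -0.513
endloop
endfacet
facet normal -0.940 0.205 -0.273
outer loop
vertex 0.55 1.192 -0.236
vertex 0.573 0.929 -0.513
vertex -0.018 -0.143 0.714
endloop
endfacet
facet normal 0.575 0.618 -0.536
outer loop
vertex 0.573 0.929 -0.513
vertex 0.938 0.883 -0.174
vertex 0.811 0.639 -0.592
endloop
endfacet
facet normal -0.667 -0.371 -0.646
outer loop
vertex 0.573 0.929 -0.513
vertex 0.811 0.639 -0.592
vertex -0.018 -0.143 0.714
endloop
endfacet
facet normal 0.576 0.618 -0.536
outer loop
vertex 0.811 0.639 -0.592
vertex 0.938 0.883 -0.174
vertex 1.123 0.492 -0.426
endloop
endfacet
facet normal -0.094 -0.827 -0.555
outer loop
vertex 0.811 0.639 -0.592
vertex 1.123 0.492 -0.426
vertex -0.018 -0.143 0.714
endloop
endfacet
facet normal 0.576 0.618 -0.535
outer loop
vertex 1.123 0.492 -0.426
vertex 0.938 0.883 -0.174
vertex 1.326 0.574 -0.113
endloop
endfacet
facet normal 0.444 -0.894 -0.054
outer loop
vertex 1.123 0.492 -0.426
vertex 1.326 0.574 -0.113
vertex -0.018 -0.143 0.714
endloop
endfacet
facet normal 0.576 0.617 -0.536
outer loop
vertex 1.326 0.574 -0.113
vertex 0.938 0.883 -0.174
vertex 1.303 0.837 0.165
endloop
endfacet
facet normal 0.631 -0.537 0.560
outer loop
vertex 1.326 0.574 -0.113
vertex 1.303 0.837 0.165
vertex -0.018 -0.143 0.714
endloop
endfacet
facet normal 0.085 0.791 -0.605
outer loop
vertex 2.048 3.973 0.349
vertex 1.71 4.219 0.623
vertex 2.197 4.253 0.736
endloop
endfacet
facet normal 0.907 -0.419 -0.046
outer loop
vertex 2.048 3.973 0.349
vertex 2.197 4.253 0.736
vertex 1.55 2.741 1.757
endloop
endfacet
facet normal 0.085 0.791 -0.605
outer loop
vertex 2.197 4.253 0.736
vertex 1.71 4.219 0.623
vertex 1.859 4.499 1.01
endloop
endfacet
facet normal 0.694 0.175 0.699
outer loop
vertex 2.197 4.253 0.736
vertex 1.859 4.499 1.01
vertex 1.55 2.741 1.757
endloop
endfacet
facet normal 0.086 0.791 -0.605
outer loop
vertex 1.859 4.499 1.01
vertex 1.71 4.219 0.623
vertex 1.373 4.466 0.898
endloop
endfacet
facet normal -0.231 0.415 0.880
outer loop
vertex 1.859 4.499 1.01
vertex 1.373 4.466 0.898
vertex 1.55 2.741 1.757
endloop
endfacet
facet normal 0.086 0.791 -0.605
outer loop
vertex 1.373 4.466 0.898
vertex 1.71 4.219 0.623
vertex 1.224 4.186 0.511
endloop
endfacet
facet normal -0.946 0.062 0.319
outer loop
vertex 1.373 4.466 0.898
vertex 1.224 4.186 0.511
vertex 1.55 2.741 1.757
endloop
endfacet
facet normal 0.086 0.791 -0.605
outer loop
vertex 1.224 4.186 0.511
vertex 1.71 4.219 0.623
vertex 1.561 3.94 0.237
endloop
endfacet
facet normal -0.733 -0.531 -0.425
outer loop
vertex 1.224 4.186 0.511
vertex 1.561 3.94 0.237
vertex 1.55 2.741 1.757
endloop
endfacet
facet normal 0.086 0.792 -0.605
outer loop
vertex 1.561 3.94 0.237
vertex 1.71 4.219 0.623
vertex 2.048 3.973 0.349
endloop
endfacet
facet normal 0.192 -0.771 -0.607
outer loop
vertex 1.561 3.94 0.237
vertex 2.048 3.973 0.349
vertex 1.55 2.741 1.757
endloop
endfacet

endsolid


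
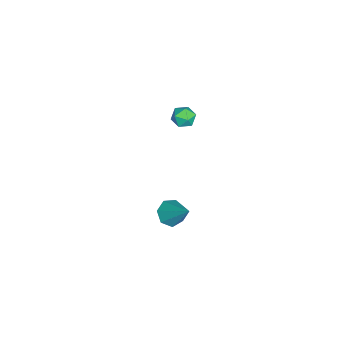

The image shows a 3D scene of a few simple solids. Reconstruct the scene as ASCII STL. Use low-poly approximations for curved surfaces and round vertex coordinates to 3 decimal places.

solid 
facet normal -0.466 -0.536 -0.704
outer loop
vertex -0.849 2.774 -4.831
vertex -1.457 2.626 -4.316
vertex -1.375 3.24 -4.838
endloop
endfacet
facet normal 0.607 0.679 -0.413
outer loop
vertex -0.849 2.774 -4.831
vertex -1.375 3.24 -4.838
vertex -0.563 3.654 -2.964
endloop
endfacet
facet normal -0.466 -0.536 -0.704
outer loop
vertex -1.375 3.24 -4.838
vertex -1.457 2.626 -4.316
vertex -1.962 3.244 -4.452
endloop
endfacet
facet normal -0.106 0.980 -0.171
outer loop
vertex -1.375 3.24 -4.838
vertex -1.962 3.244 -4.452
vertex -0.563 3.654 -2.964
endloop
endfacet
facet normal -0.466 -0.536 -0.704
outer loop
vertex -1.962 3.244 -4.452
vertex -1.457 2.626 -4.316
vertex -2.17 2.783 -3.964
endloop
endfacet
facet normal -0.614 0.688 0.388
outer loop
vertex -1.962 3.244 -4.452
vertex -2.17 2.783 -3.964
vertex -0.563 3.654 -2.964
endloop
endfacet
facet normal -0.466 -0.535 -0.705
outer loop
vertex -2.17 2.783 -3.964
vertex -1.457 2.626 -4.316
vertex -1.841 2.203 -3.741
endloop
endfacet
facet normal -0.536 0.020 0.844
outer loop
vertex -2.17 2.783 -3.964
vertex -1.841 2.203 -3.741
vertex -0.563 3.654 -2.964
endloop
endfacet
facet normal -0.466 -0.535 -0.705
outer loop
vertex -1.841 2.203 -3.741
vertex -1.457 2.626 -4.316
vertex -1.223 1.942 -3.951
endloop
endfacet
facet normal 0.071 -0.518 0.852
outer loop
vertex -1.841 2.203 -3.741
vertex -1.223 1.942 -3.951
vertex -0.563 3.654 -2.964
endloop
endfacet
facet normal -0.466 -0.535 -0.704
outer loop
vertex -1.223 1.942 -3.951
vertex -1.457 2.626 -4.316
vertex -0.782 2.196 -4.436
endloop
endfacet
facet normal 0.749 -0.523 0.407
outer loop
vertex -1.223 1.942 -3.951
vertex -0.782 2.196 -4.436
vertex -0.563 3.654 -2.964
endloop
endfacet
facet normal -0.466 -0.535 -0.704
outer loop
vertex -0.782 2.196 -4.436
vertex -1.457 2.626 -4.316
vertex -0.849 2.774 -4.831
endloop
endfacet
facet normal 0.988 0.008 -0.155
outer loop
vertex -0.782 2.196 -4.436
vertex -0.849 2.774 -4.831
vertex -0.563 3.654 -2.964
endloop
endfacet
facet normal -0.940 0.178 -0.289
outer loop
vertex -2.909 3.496 2.46
vertex -3.061 2.836 2.547
vertex -3.137 3.275 3.065
endloop
endfacet
facet normal -0.658 0.753 0.027
outer loop
vertex -2.909 3.496 2.46
vertex -3.137 3.275 3.065
vertex -2.623 3.725 3.037
endloop
endfacet
facet normal -0.073 0.939 -0.336
outer loop
vertex -2.909 3.496 2.46
vertex -2.623 3.725 3.037
vertex -2.23 3.564 2.502
endloop
endfacet
facet normal 0.006 0.480 -0.877
outer loop
vertex -2.909 3.496 2.46
vertex -2.23 3.564 2.502
vertex -2.501 3.014 2.199
endloop
endfacet
facet normal -0.530 0.010 -0.848
outer loop
vertex -2.909 3.496 2.46
vertex -2.501 3.014 2.199
vertex -3.061 2.836 2.547
endloop
endfacet
facet normal -0.458 0.566 0.686
outer loop
vertex -2.623 3.725 3.037
vertex -3.137 3.275 3.065
vertex -2.599 3.206 3.481
endloop
endfacet
facet normal -0.915 -0.363 0.173
outer loop
vertex -3.137 3.275 3.065
vertex -3.061 2.836 2.547
vertex -2.87 2.656 3.178
endloop
endfacet
facet normal -0.251 -0.636 -0.730
outer loop
vertex -3.061 2.836 2.547
vertex -2.501 3.014 2.199
vertex -2.477 2.495 2.643
endloop
endfacet
facet normal 0.617 0.124 -0.777
outer loop
vertex -2.501 3.014 2.199
vertex -2.23 3.564 2.502
vertex -1.963 2.945 2.615
endloop
endfacet
facet normal 0.490 0.866 0.099
outer loop
vertex -2.23 3.564 2.502
vertex -2.623 3.725 3.037
vertex -2.039 3.384 3.133
endloop
endfacet
facet normal -0.006 -0.480 0.877
outer loop
vertex -2.191 2.724 3.22
vertex -2.599 3.206 3.481
vertex -2.87 2.656 3.178
endloop
endfacet
facet normal 0.073 -0.939 0.336
outer loop
vertex -2.191 2.724 3.22
vertex -2.87 2.656 3.178
vertex -2.477 2.495 2.643
endloop
endfacet
facet normal 0.658 -0.753 -0.027
outer loop
vertex -2.191 2.724 3.22
vertex -2.477 2.495 2.643
vertex -1.963 2.945 2.615
endloop
endfacet
facet normal 0.940 -0.178 0.289
outer loop
vertex -2.191 2.724 3.22
vertex -1.963 2.945 2.615
vertex -2.039 3.384 3.133
endloop
endfacet
facet normal 0.530 -0.010 0.848
outer loop
vertex -2.191 2.724 3.22
vertex -2.039 3.384 3.133
vertex -2.599 3.206 3.481
endloop
endfacet
facet normal -0.617 -0.124 0.777
outer loop
vertex -2.87 2.656 3.178
vertex -2.599 3.206 3.481
vertex -3.137 3.275 3.065
endloop
endfacet
facet normal -0.490 -0.866 -0.099
outer loop
vertex -2.477 2.495 2.643
vertex -2.87 2.656 3.178
vertex -3.061 2.836 2.547
endloop
endfacet
facet normal 0.458 -0.566 -0.686
outer loop
vertex -1.963 2.945 2.615
vertex -2.477 2.495 2.643
vertex -2.501 3.014 2.199
endloop
endfacet
facet normal 0.915 0.363 -0.173
outer loop
vertex -2.039 3.384 3.133
vertex -1.963 2.945 2.615
vertex -2.23 3.564 2.502
endloop
endfacet
facet normal 0.251 0.636 0.730
outer loop
vertex -2.599 3.206 3.481
vertex -2.039 3.384 3.133
vertex -2.623 3.725 3.037
endloop
endfacet

endsolid


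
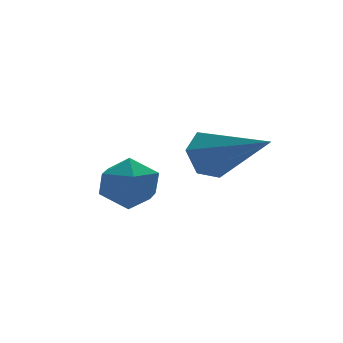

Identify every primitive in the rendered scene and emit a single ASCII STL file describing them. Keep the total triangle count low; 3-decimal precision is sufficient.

solid 
facet normal -0.987 -0.144 -0.073
outer loop
vertex -0.778 0.111 3.13
vertex -0.684 -0.597 3.259
vertex -0.792 -0.139 3.811
endloop
endfacet
facet normal -0.842 0.512 0.171
outer loop
vertex -0.778 0.111 3.13
vertex -0.792 -0.139 3.811
vertex -0.446 0.48 3.659
endloop
endfacet
facet normal -0.436 0.843 -0.315
outer loop
vertex -0.778 0.111 3.13
vertex -0.446 0.48 3.659
vertex -0.125 0.405 3.013
endloop
endfacet
facet normal -0.331 0.393 -0.858
outer loop
vertex -0.778 0.111 3.13
vertex -0.125 0.405 3.013
vertex -0.272 -0.261 2.765
endloop
endfacet
facet normal -0.671 -0.218 -0.708
outer loop
vertex -0.778 0.111 3.13
vertex -0.272 -0.261 2.765
vertex -0.684 -0.597 3.259
endloop
endfacet
facet normal -0.460 0.446 0.768
outer loop
vertex -0.446 0.48 3.659
vertex -0.792 -0.139 3.811
vertex -0.148 0.001 4.115
endloop
endfacet
facet normal -0.693 -0.615 0.375
outer loop
vertex -0.792 -0.139 3.811
vertex -0.684 -0.597 3.259
vertex -0.295 -0.665 3.867
endloop
endfacet
facet normal -0.183 -0.735 -0.653
outer loop
vertex -0.684 -0.597 3.259
vertex -0.272 -0.261 2.765
vertex 0.026 -0.74 3.221
endloop
endfacet
facet normal 0.368 0.252 -0.895
outer loop
vertex -0.272 -0.261 2.765
vertex -0.125 0.405 3.013
vertex 0.372 -0.121 3.069
endloop
endfacet
facet normal 0.197 0.980 -0.016
outer loop
vertex -0.125 0.405 3.013
vertex -0.446 0.48 3.659
vertex 0.264 0.337 3.621
endloop
endfacet
facet normal 0.331 -0.393 0.858
outer loop
vertex 0.358 -0.371 3.75
vertex -0.148 0.001 4.115
vertex -0.295 -0.665 3.867
endloop
endfacet
facet normal 0.436 -0.843 0.315
outer loop
vertex 0.358 -0.371 3.75
vertex -0.295 -0.665 3.867
vertex 0.026 -0.74 3.221
endloop
endfacet
facet normal 0.842 -0.512 -0.171
outer loop
vertex 0.358 -0.371 3.75
vertex 0.026 -0.74 3.221
vertex 0.372 -0.121 3.069
endloop
endfacet
facet normal 0.987 0.144 0.073
outer loop
vertex 0.358 -0.371 3.75
vertex 0.372 -0.121 3.069
vertex 0.264 0.337 3.621
endloop
endfacet
facet normal 0.671 0.218 0.708
outer loop
vertex 0.358 -0.371 3.75
vertex 0.264 0.337 3.621
vertex -0.148 0.001 4.115
endloop
endfacet
facet normal -0.368 -0.252 0.895
outer loop
vertex -0.295 -0.665 3.867
vertex -0.148 0.001 4.115
vertex -0.792 -0.139 3.811
endloop
endfacet
facet normal -0.197 -0.980 0.016
outer loop
vertex 0.026 -0.74 3.221
vertex -0.295 -0.665 3.867
vertex -0.684 -0.597 3.259
endloop
endfacet
facet normal 0.460 -0.446 -0.768
outer loop
vertex 0.372 -0.121 3.069
vertex 0.026 -0.74 3.221
vertex -0.272 -0.261 2.765
endloop
endfacet
facet normal 0.693 0.615 -0.375
outer loop
vertex 0.264 0.337 3.621
vertex 0.372 -0.121 3.069
vertex -0.125 0.405 3.013
endloop
endfacet
facet normal 0.183 0.735 0.653
outer loop
vertex -0.148 0.001 4.115
vertex 0.264 0.337 3.621
vertex -0.446 0.48 3.659
endloop
endfacet
facet normal -0.427 0.785 -0.449
outer loop
vertex 2.339 1.185 3.891
vertex 1.911 0.774 3.58
vertex 1.753 1.031 4.179
endloop
endfacet
facet normal 0.350 0.317 0.881
outer loop
vertex 2.339 1.185 3.891
vertex 1.753 1.031 4.179
vertex 2.709 -0.694 4.42
endloop
endfacet
facet normal -0.426 0.785 -0.449
outer loop
vertex 1.753 1.031 4.179
vertex 1.911 0.774 3.58
vertex 1.325 0.62 3.867
endloop
endfacet
facet normal -0.485 -0.149 0.862
outer loop
vertex 1.753 1.031 4.179
vertex 1.325 0.62 3.867
vertex 2.709 -0.694 4.42
endloop
endfacet
facet normal -0.427 0.785 -0.450
outer loop
vertex 1.325 0.62 3.867
vertex 1.911 0.774 3.58
vertex 1.483 0.363 3.269
endloop
endfacet
facet normal -0.707 -0.698 0.113
outer loop
vertex 1.325 0.62 3.867
vertex 1.483 0.363 3.269
vertex 2.709 -0.694 4.42
endloop
endfacet
facet normal -0.427 0.785 -0.449
outer loop
vertex 1.483 0.363 3.269
vertex 1.911 0.774 3.58
vertex 2.068 0.517 2.982
endloop
endfacet
facet normal -0.096 -0.782 -0.616
outer loop
vertex 1.483 0.363 3.269
vertex 2.068 0.517 2.982
vertex 2.709 -0.694 4.42
endloop
endfacet
facet normal -0.427 0.785 -0.449
outer loop
vertex 2.068 0.517 2.982
vertex 1.911 0.774 3.58
vertex 2.496 0.928 3.293
endloop
endfacet
facet normal 0.738 -0.317 -0.596
outer loop
vertex 2.068 0.517 2.982
vertex 2.496 0.928 3.293
vertex 2.709 -0.694 4.42
endloop
endfacet
facet normal -0.427 0.785 -0.449
outer loop
vertex 2.496 0.928 3.293
vertex 1.911 0.774 3.58
vertex 2.339 1.185 3.891
endloop
endfacet
facet normal 0.961 0.232 0.152
outer loop
vertex 2.496 0.928 3.293
vertex 2.339 1.185 3.891
vertex 2.709 -0.694 4.42
endloop
endfacet

endsolid


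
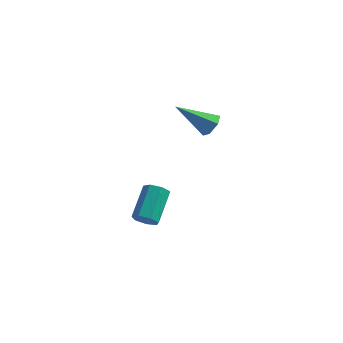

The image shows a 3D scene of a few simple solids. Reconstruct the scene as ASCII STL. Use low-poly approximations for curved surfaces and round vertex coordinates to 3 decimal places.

solid 
facet normal -0.090 -0.858 -0.507
outer loop
vertex 0.763 -0.257 -3.516
vertex 0.435 0.071 -4.013
vertex 1.102 -0.038 -3.947
endloop
endfacet
facet normal 0.814 -0.356 0.459
outer loop
vertex 0.763 -0.257 -3.516
vertex 1.102 -0.038 -3.947
vertex 0.934 1.382 -2.55
endloop
endfacet
facet normal 0.813 -0.357 0.460
outer loop
vertex 0.934 1.382 -2.55
vertex 1.102 -0.038 -3.947
vertex 1.273 1.6 -2.98
endloop
endfacet
facet normal 0.089 0.858 0.506
outer loop
vertex 0.934 1.382 -2.55
vertex 1.273 1.6 -2.98
vertex 0.605 1.709 -3.047
endloop
endfacet
facet normal -0.090 -0.858 -0.506
outer loop
vertex 1.102 -0.038 -3.947
vertex 0.435 0.071 -4.013
vertex 0.939 0.262 -4.427
endloop
endfacet
facet normal 0.957 0.067 -0.283
outer loop
vertex 1.102 -0.038 -3.947
vertex 0.939 0.262 -4.427
vertex 1.273 1.6 -2.98
endloop
endfacet
facet normal 0.957 0.067 -0.283
outer loop
vertex 1.273 1.6 -2.98
vertex 0.939 0.262 -4.427
vertex 1.11 1.901 -3.461
endloop
endfacet
facet normal 0.089 0.858 0.506
outer loop
vertex 1.273 1.6 -2.98
vertex 1.11 1.901 -3.461
vertex 0.605 1.709 -3.047
endloop
endfacet
facet normal -0.091 -0.858 -0.506
outer loop
vertex 0.939 0.262 -4.427
vertex 0.435 0.071 -4.013
vertex 0.396 0.419 -4.596
endloop
endfacet
facet normal 0.380 0.440 -0.814
outer loop
vertex 0.939 0.262 -4.427
vertex 0.396 0.419 -4.596
vertex 1.11 1.901 -3.461
endloop
endfacet
facet normal 0.379 0.441 -0.814
outer loop
vertex 1.11 1.901 -3.461
vertex 0.396 0.419 -4.596
vertex 0.566 2.057 -3.63
endloop
endfacet
facet normal 0.089 0.858 0.506
outer loop
vertex 1.11 1.901 -3.461
vertex 0.566 2.057 -3.63
vertex 0.605 1.709 -3.047
endloop
endfacet
facet normal -0.089 -0.858 -0.506
outer loop
vertex 0.396 0.419 -4.596
vertex 0.435 0.071 -4.013
vertex -0.118 0.313 -4.326
endloop
endfacet
facet normal -0.483 0.481 -0.731
outer loop
vertex 0.396 0.419 -4.596
vertex -0.118 0.313 -4.326
vertex 0.566 2.057 -3.63
endloop
endfacet
facet normal -0.483 0.481 -0.732
outer loop
vertex 0.566 2.057 -3.63
vertex -0.118 0.313 -4.326
vertex 0.052 1.952 -3.36
endloop
endfacet
facet normal 0.091 0.858 0.506
outer loop
vertex 0.566 2.057 -3.63
vertex 0.052 1.952 -3.36
vertex 0.605 1.709 -3.047
endloop
endfacet
facet normal -0.089 -0.858 -0.506
outer loop
vertex -0.118 0.313 -4.326
vertex 0.435 0.071 -4.013
vertex -0.216 0.025 -3.821
endloop
endfacet
facet normal -0.982 0.160 -0.099
outer loop
vertex -0.118 0.313 -4.326
vertex -0.216 0.025 -3.821
vertex 0.052 1.952 -3.36
endloop
endfacet
facet normal -0.982 0.160 -0.097
outer loop
vertex 0.052 1.952 -3.36
vertex -0.216 0.025 -3.821
vertex -0.045 1.663 -2.854
endloop
endfacet
facet normal 0.090 0.857 0.507
outer loop
vertex 0.052 1.952 -3.36
vertex -0.045 1.663 -2.854
vertex 0.605 1.709 -3.047
endloop
endfacet
facet normal -0.089 -0.857 -0.507
outer loop
vertex -0.216 0.025 -3.821
vertex 0.435 0.071 -4.013
vertex 0.176 -0.229 -3.46
endloop
endfacet
facet normal -0.742 -0.281 0.608
outer loop
vertex -0.216 0.025 -3.821
vertex 0.176 -0.229 -3.46
vertex -0.045 1.663 -2.854
endloop
endfacet
facet normal -0.742 -0.282 0.608
outer loop
vertex -0.045 1.663 -2.854
vertex 0.176 -0.229 -3.46
vertex 0.347 1.41 -2.493
endloop
endfacet
facet normal 0.089 0.859 0.505
outer loop
vertex -0.045 1.663 -2.854
vertex 0.347 1.41 -2.493
vertex 0.605 1.709 -3.047
endloop
endfacet
facet normal -0.089 -0.857 -0.507
outer loop
vertex 0.176 -0.229 -3.46
vertex 0.435 0.071 -4.013
vertex 0.763 -0.257 -3.516
endloop
endfacet
facet normal 0.057 -0.512 0.857
outer loop
vertex 0.176 -0.229 -3.46
vertex 0.763 -0.257 -3.516
vertex 0.347 1.41 -2.493
endloop
endfacet
facet normal 0.059 -0.511 0.857
outer loop
vertex 0.347 1.41 -2.493
vertex 0.763 -0.257 -3.516
vertex 0.934 1.382 -2.55
endloop
endfacet
facet normal 0.090 0.858 0.505
outer loop
vertex 0.347 1.41 -2.493
vertex 0.934 1.382 -2.55
vertex 0.605 1.709 -3.047
endloop
endfacet
facet normal 0.808 0.092 -0.582
outer loop
vertex 3.508 2.157 2.507
vertex 3.186 1.826 2.008
vertex 3.14 2.503 2.051
endloop
endfacet
facet normal 0.004 0.798 0.603
outer loop
vertex 3.508 2.157 2.507
vertex 3.14 2.503 2.051
vertex 1.514 1.634 3.212
endloop
endfacet
facet normal 0.808 0.092 -0.582
outer loop
vertex 3.14 2.503 2.051
vertex 3.186 1.826 2.008
vertex 2.818 2.171 1.552
endloop
endfacet
facet normal -0.559 0.810 -0.178
outer loop
vertex 3.14 2.503 2.051
vertex 2.818 2.171 1.552
vertex 1.514 1.634 3.212
endloop
endfacet
facet normal 0.808 0.093 -0.582
outer loop
vertex 2.818 2.171 1.552
vertex 3.186 1.826 2.008
vertex 2.865 1.494 1.509
endloop
endfacet
facet normal -0.784 -0.015 -0.621
outer loop
vertex 2.818 2.171 1.552
vertex 2.865 1.494 1.509
vertex 1.514 1.634 3.212
endloop
endfacet
facet normal 0.808 0.093 -0.582
outer loop
vertex 2.865 1.494 1.509
vertex 3.186 1.826 2.008
vertex 3.233 1.149 1.965
endloop
endfacet
facet normal -0.445 -0.849 -0.283
outer loop
vertex 2.865 1.494 1.509
vertex 3.233 1.149 1.965
vertex 1.514 1.634 3.212
endloop
endfacet
facet normal 0.808 0.093 -0.582
outer loop
vertex 3.233 1.149 1.965
vertex 3.186 1.826 2.008
vertex 3.554 1.48 2.464
endloop
endfacet
facet normal 0.117 -0.861 0.496
outer loop
vertex 3.233 1.149 1.965
vertex 3.554 1.48 2.464
vertex 1.514 1.634 3.212
endloop
endfacet
facet normal 0.808 0.092 -0.582
outer loop
vertex 3.554 1.48 2.464
vertex 3.186 1.826 2.008
vertex 3.508 2.157 2.507
endloop
endfacet
facet normal 0.342 -0.036 0.939
outer loop
vertex 3.554 1.48 2.464
vertex 3.508 2.157 2.507
vertex 1.514 1.634 3.212
endloop
endfacet

endsolid


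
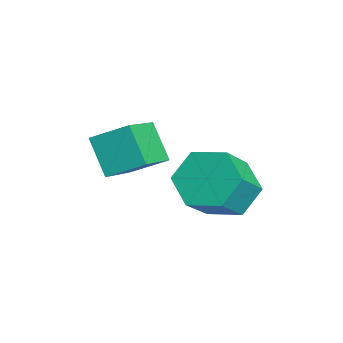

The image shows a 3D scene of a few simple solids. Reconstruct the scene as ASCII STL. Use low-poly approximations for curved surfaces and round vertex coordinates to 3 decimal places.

solid 
facet normal -0.659 0.550 -0.513
outer loop
vertex 1.135 -2.863 1.958
vertex 2.07 -2.674 0.96
vertex 0.726 -3.893 1.379
endloop
endfacet
facet normal -0.678 -0.137 0.722
outer loop
vertex 2.01 -4.966 2.38
vertex 1.135 -2.863 1.958
vertex 0.726 -3.893 1.379
endloop
endfacet
facet normal -0.659 0.550 -0.514
outer loop
vertex 0.726 -3.893 1.379
vertex 2.07 -2.674 0.96
vertex 1.661 -3.704 0.382
endloop
endfacet
facet normal -0.327 -0.824 -0.463
outer loop
vertex 1.661 -3.704 0.382
vertex 2.01 -4.966 2.38
vertex 0.726 -3.893 1.379
endloop
endfacet
facet normal 0.328 0.824 0.463
outer loop
vertex 1.135 -2.863 1.958
vertex 3.354 -3.747 1.961
vertex 2.07 -2.674 0.96
endloop
endfacet
facet normal -0.677 -0.137 0.723
outer loop
vertex 2.419 -3.936 2.958
vertex 1.135 -2.863 1.958
vertex 2.01 -4.966 2.38
endloop
endfacet
facet normal 0.327 0.824 0.463
outer loop
vertex 2.419 -3.936 2.958
vertex 3.354 -3.747 1.961
vertex 1.135 -2.863 1.958
endloop
endfacet
facet normal 0.678 0.137 -0.723
outer loop
vertex 2.07 -2.674 0.96
vertex 3.354 -3.747 1.961
vertex 1.661 -3.704 0.382
endloop
endfacet
facet normal -0.328 -0.824 -0.463
outer loop
vertex 2.945 -4.777 1.382
vertex 2.01 -4.966 2.38
vertex 1.661 -3.704 0.382
endloop
endfacet
facet normal 0.677 0.137 -0.723
outer loop
vertex 1.661 -3.704 0.382
vertex 3.354 -3.747 1.961
vertex 2.945 -4.777 1.382
endloop
endfacet
facet normal 0.659 -0.550 0.513
outer loop
vertex 2.945 -4.777 1.382
vertex 2.419 -3.936 2.958
vertex 2.01 -4.966 2.38
endloop
endfacet
facet normal 0.659 -0.550 0.513
outer loop
vertex 3.354 -3.747 1.961
vertex 2.419 -3.936 2.958
vertex 2.945 -4.777 1.382
endloop
endfacet
facet normal -0.481 0.512 -0.712
outer loop
vertex 3.241 -0.323 0.009
vertex 2.654 -1.157 -0.194
vertex 2.343 -0.463 0.515
endloop
endfacet
facet normal 0.153 0.849 0.506
outer loop
vertex 3.241 -0.323 0.009
vertex 2.343 -0.463 0.515
vertex 4.113 -1.248 1.297
endloop
endfacet
facet normal 0.153 0.849 0.506
outer loop
vertex 4.113 -1.248 1.297
vertex 2.343 -0.463 0.515
vertex 3.215 -1.388 1.803
endloop
endfacet
facet normal 0.481 -0.511 0.712
outer loop
vertex 4.113 -1.248 1.297
vertex 3.215 -1.388 1.803
vertex 3.526 -2.083 1.094
endloop
endfacet
facet normal -0.482 0.511 -0.712
outer loop
vertex 2.343 -0.463 0.515
vertex 2.654 -1.157 -0.194
vertex 1.757 -1.297 0.313
endloop
endfacet
facet normal -0.671 0.308 0.675
outer loop
vertex 2.343 -0.463 0.515
vertex 1.757 -1.297 0.313
vertex 3.215 -1.388 1.803
endloop
endfacet
facet normal -0.671 0.307 0.675
outer loop
vertex 3.215 -1.388 1.803
vertex 1.757 -1.297 0.313
vertex 2.629 -2.223 1.601
endloop
endfacet
facet normal 0.482 -0.511 0.712
outer loop
vertex 3.215 -1.388 1.803
vertex 2.629 -2.223 1.601
vertex 3.526 -2.083 1.094
endloop
endfacet
facet normal -0.482 0.512 -0.711
outer loop
vertex 1.757 -1.297 0.313
vertex 2.654 -1.157 -0.194
vertex 2.067 -1.992 -0.397
endloop
endfacet
facet normal -0.824 -0.541 0.169
outer loop
vertex 1.757 -1.297 0.313
vertex 2.067 -1.992 -0.397
vertex 2.629 -2.223 1.601
endloop
endfacet
facet normal -0.824 -0.541 0.169
outer loop
vertex 2.629 -2.223 1.601
vertex 2.067 -1.992 -0.397
vertex 2.939 -2.917 0.891
endloop
endfacet
facet normal 0.482 -0.512 0.711
outer loop
vertex 2.629 -2.223 1.601
vertex 2.939 -2.917 0.891
vertex 3.526 -2.083 1.094
endloop
endfacet
facet normal -0.481 0.511 -0.712
outer loop
vertex 2.067 -1.992 -0.397
vertex 2.654 -1.157 -0.194
vertex 2.965 -1.852 -0.903
endloop
endfacet
facet normal -0.153 -0.849 -0.506
outer loop
vertex 2.067 -1.992 -0.397
vertex 2.965 -1.852 -0.903
vertex 2.939 -2.917 0.891
endloop
endfacet
facet normal -0.153 -0.849 -0.506
outer loop
vertex 2.939 -2.917 0.891
vertex 2.965 -1.852 -0.903
vertex 3.837 -2.777 0.385
endloop
endfacet
facet normal 0.481 -0.512 0.712
outer loop
vertex 2.939 -2.917 0.891
vertex 3.837 -2.777 0.385
vertex 3.526 -2.083 1.094
endloop
endfacet
facet normal -0.482 0.511 -0.712
outer loop
vertex 2.965 -1.852 -0.903
vertex 2.654 -1.157 -0.194
vertex 3.551 -1.017 -0.701
endloop
endfacet
facet normal 0.671 -0.307 -0.675
outer loop
vertex 2.965 -1.852 -0.903
vertex 3.551 -1.017 -0.701
vertex 3.837 -2.777 0.385
endloop
endfacet
facet normal 0.671 -0.308 -0.675
outer loop
vertex 3.837 -2.777 0.385
vertex 3.551 -1.017 -0.701
vertex 4.423 -1.943 0.587
endloop
endfacet
facet normal 0.482 -0.511 0.712
outer loop
vertex 3.837 -2.777 0.385
vertex 4.423 -1.943 0.587
vertex 3.526 -2.083 1.094
endloop
endfacet
facet normal -0.482 0.512 -0.711
outer loop
vertex 3.551 -1.017 -0.701
vertex 2.654 -1.157 -0.194
vertex 3.241 -0.323 0.009
endloop
endfacet
facet normal 0.824 0.541 -0.169
outer loop
vertex 3.551 -1.017 -0.701
vertex 3.241 -0.323 0.009
vertex 4.423 -1.943 0.587
endloop
endfacet
facet normal 0.824 0.541 -0.170
outer loop
vertex 4.423 -1.943 0.587
vertex 3.241 -0.323 0.009
vertex 4.113 -1.248 1.297
endloop
endfacet
facet normal 0.482 -0.512 0.711
outer loop
vertex 4.423 -1.943 0.587
vertex 4.113 -1.248 1.297
vertex 3.526 -2.083 1.094
endloop
endfacet

endsolid


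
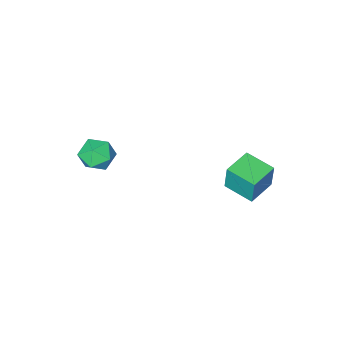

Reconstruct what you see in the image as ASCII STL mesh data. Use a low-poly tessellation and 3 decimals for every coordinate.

solid 
facet normal -0.958 -0.278 0.065
outer loop
vertex -4.191 0.841 -1.674
vertex -4.716 2.601 -1.897
vertex -4.241 0.607 -3.408
endloop
endfacet
facet normal 0.284 -0.951 0.120
outer loop
vertex -2.544 1.099 -3.523
vertex -4.191 0.841 -1.674
vertex -4.241 0.607 -3.408
endloop
endfacet
facet normal -0.958 -0.278 0.065
outer loop
vertex -4.241 0.607 -3.408
vertex -4.716 2.601 -1.897
vertex -4.766 2.367 -3.631
endloop
endfacet
facet normal -0.028 -0.134 -0.991
outer loop
vertex -4.766 2.367 -3.631
vertex -2.544 1.099 -3.523
vertex -4.241 0.607 -3.408
endloop
endfacet
facet normal 0.028 0.134 0.991
outer loop
vertex -4.191 0.841 -1.674
vertex -3.019 3.093 -2.012
vertex -4.716 2.601 -1.897
endloop
endfacet
facet normal 0.284 -0.951 0.120
outer loop
vertex -2.494 1.333 -1.789
vertex -4.191 0.841 -1.674
vertex -2.544 1.099 -3.523
endloop
endfacet
facet normal 0.028 0.134 0.991
outer loop
vertex -2.494 1.333 -1.789
vertex -3.019 3.093 -2.012
vertex -4.191 0.841 -1.674
endloop
endfacet
facet normal -0.284 0.951 -0.120
outer loop
vertex -4.716 2.601 -1.897
vertex -3.019 3.093 -2.012
vertex -4.766 2.367 -3.631
endloop
endfacet
facet normal -0.028 -0.134 -0.991
outer loop
vertex -3.069 2.859 -3.746
vertex -2.544 1.099 -3.523
vertex -4.766 2.367 -3.631
endloop
endfacet
facet normal -0.284 0.951 -0.120
outer loop
vertex -4.766 2.367 -3.631
vertex -3.019 3.093 -2.012
vertex -3.069 2.859 -3.746
endloop
endfacet
facet normal 0.958 0.278 -0.065
outer loop
vertex -3.069 2.859 -3.746
vertex -2.494 1.333 -1.789
vertex -2.544 1.099 -3.523
endloop
endfacet
facet normal 0.958 0.278 -0.065
outer loop
vertex -3.019 3.093 -2.012
vertex -2.494 1.333 -1.789
vertex -3.069 2.859 -3.746
endloop
endfacet
facet normal -0.135 0.578 0.805
outer loop
vertex 3.08 -1.528 0.004
vertex 2.601 -2.401 0.55
vertex 3.722 -2.234 0.618
endloop
endfacet
facet normal 0.442 0.783 0.438
outer loop
vertex 3.08 -1.528 0.004
vertex 3.722 -2.234 0.618
vertex 4.086 -1.872 -0.395
endloop
endfacet
facet normal 0.234 0.946 -0.225
outer loop
vertex 3.08 -1.528 0.004
vertex 4.086 -1.872 -0.395
vertex 3.189 -1.815 -1.089
endloop
endfacet
facet normal -0.470 0.841 -0.268
outer loop
vertex 3.08 -1.528 0.004
vertex 3.189 -1.815 -1.089
vertex 2.271 -2.142 -0.505
endloop
endfacet
facet normal -0.698 0.614 0.369
outer loop
vertex 3.08 -1.528 0.004
vertex 2.271 -2.142 -0.505
vertex 2.601 -2.401 0.55
endloop
endfacet
facet normal 0.888 0.227 0.400
outer loop
vertex 4.086 -1.872 -0.395
vertex 3.722 -2.234 0.618
vertex 4.229 -2.958 -0.095
endloop
endfacet
facet normal -0.045 -0.104 0.994
outer loop
vertex 3.722 -2.234 0.618
vertex 2.601 -2.401 0.55
vertex 3.311 -3.285 0.489
endloop
endfacet
facet normal -0.957 -0.046 0.288
outer loop
vertex 2.601 -2.401 0.55
vertex 2.271 -2.142 -0.505
vertex 2.414 -3.228 -0.205
endloop
endfacet
facet normal -0.587 0.321 -0.743
outer loop
vertex 2.271 -2.142 -0.505
vertex 3.189 -1.815 -1.089
vertex 2.778 -2.866 -1.218
endloop
endfacet
facet normal 0.553 0.490 -0.674
outer loop
vertex 3.189 -1.815 -1.089
vertex 4.086 -1.872 -0.395
vertex 3.899 -2.699 -1.15
endloop
endfacet
facet normal 0.470 -0.841 0.268
outer loop
vertex 3.42 -3.572 -0.604
vertex 4.229 -2.958 -0.095
vertex 3.311 -3.285 0.489
endloop
endfacet
facet normal -0.234 -0.946 0.225
outer loop
vertex 3.42 -3.572 -0.604
vertex 3.311 -3.285 0.489
vertex 2.414 -3.228 -0.205
endloop
endfacet
facet normal -0.442 -0.783 -0.438
outer loop
vertex 3.42 -3.572 -0.604
vertex 2.414 -3.228 -0.205
vertex 2.778 -2.866 -1.218
endloop
endfacet
facet normal 0.135 -0.578 -0.805
outer loop
vertex 3.42 -3.572 -0.604
vertex 2.778 -2.866 -1.218
vertex 3.899 -2.699 -1.15
endloop
endfacet
facet normal 0.698 -0.614 -0.369
outer loop
vertex 3.42 -3.572 -0.604
vertex 3.899 -2.699 -1.15
vertex 4.229 -2.958 -0.095
endloop
endfacet
facet normal 0.587 -0.321 0.743
outer loop
vertex 3.311 -3.285 0.489
vertex 4.229 -2.958 -0.095
vertex 3.722 -2.234 0.618
endloop
endfacet
facet normal -0.553 -0.490 0.674
outer loop
vertex 2.414 -3.228 -0.205
vertex 3.311 -3.285 0.489
vertex 2.601 -2.401 0.55
endloop
endfacet
facet normal -0.888 -0.227 -0.400
outer loop
vertex 2.778 -2.866 -1.218
vertex 2.414 -3.228 -0.205
vertex 2.271 -2.142 -0.505
endloop
endfacet
facet normal 0.045 0.104 -0.994
outer loop
vertex 3.899 -2.699 -1.15
vertex 2.778 -2.866 -1.218
vertex 3.189 -1.815 -1.089
endloop
endfacet
facet normal 0.957 0.046 -0.288
outer loop
vertex 4.229 -2.958 -0.095
vertex 3.899 -2.699 -1.15
vertex 4.086 -1.872 -0.395
endloop
endfacet

endsolid
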